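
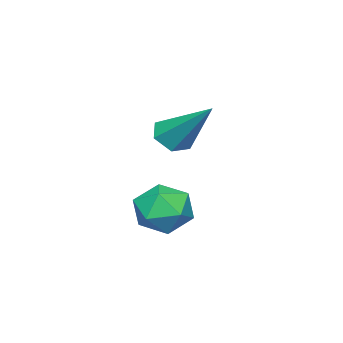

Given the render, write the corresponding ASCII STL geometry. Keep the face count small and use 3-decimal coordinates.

solid 
facet normal -0.181 -0.722 -0.668
outer loop
vertex 3.112 -0.306 0.554
vertex 2.634 -0.564 0.962
vertex 2.468 -0.094 0.499
endloop
endfacet
facet normal 0.306 0.792 -0.528
outer loop
vertex 3.112 -0.306 0.554
vertex 2.468 -0.094 0.499
vertex 3.006 0.924 2.338
endloop
endfacet
facet normal -0.180 -0.722 -0.668
outer loop
vertex 2.468 -0.094 0.499
vertex 2.634 -0.564 0.962
vertex 1.99 -0.353 0.908
endloop
endfacet
facet normal -0.612 0.754 -0.238
outer loop
vertex 2.468 -0.094 0.499
vertex 1.99 -0.353 0.908
vertex 3.006 0.924 2.338
endloop
endfacet
facet normal -0.181 -0.723 -0.667
outer loop
vertex 1.99 -0.353 0.908
vertex 2.634 -0.564 0.962
vertex 2.156 -0.822 1.371
endloop
endfacet
facet normal -0.867 0.160 0.473
outer loop
vertex 1.99 -0.353 0.908
vertex 2.156 -0.822 1.371
vertex 3.006 0.924 2.338
endloop
endfacet
facet normal -0.180 -0.723 -0.667
outer loop
vertex 2.156 -0.822 1.371
vertex 2.634 -0.564 0.962
vertex 2.8 -1.033 1.426
endloop
endfacet
facet normal -0.206 -0.395 0.895
outer loop
vertex 2.156 -0.822 1.371
vertex 2.8 -1.033 1.426
vertex 3.006 0.924 2.338
endloop
endfacet
facet normal -0.180 -0.723 -0.667
outer loop
vertex 2.8 -1.033 1.426
vertex 2.634 -0.564 0.962
vertex 3.278 -0.775 1.017
endloop
endfacet
facet normal 0.711 -0.357 0.606
outer loop
vertex 2.8 -1.033 1.426
vertex 3.278 -0.775 1.017
vertex 3.006 0.924 2.338
endloop
endfacet
facet normal -0.180 -0.723 -0.668
outer loop
vertex 3.278 -0.775 1.017
vertex 2.634 -0.564 0.962
vertex 3.112 -0.306 0.554
endloop
endfacet
facet normal 0.966 0.237 -0.106
outer loop
vertex 3.278 -0.775 1.017
vertex 3.112 -0.306 0.554
vertex 3.006 0.924 2.338
endloop
endfacet
facet normal -0.741 0.106 0.663
outer loop
vertex 2.633 -0.309 -1.433
vertex 3.197 -0.666 -0.746
vertex 3.183 0.276 -0.912
endloop
endfacet
facet normal -0.784 0.602 0.151
outer loop
vertex 2.633 -0.309 -1.433
vertex 3.183 0.276 -0.912
vertex 3.103 0.409 -1.856
endloop
endfacet
facet normal -0.838 0.268 -0.476
outer loop
vertex 2.633 -0.309 -1.433
vertex 3.103 0.409 -1.856
vertex 3.066 -0.451 -2.274
endloop
endfacet
facet normal -0.828 -0.436 -0.353
outer loop
vertex 2.633 -0.309 -1.433
vertex 3.066 -0.451 -2.274
vertex 3.124 -1.116 -1.588
endloop
endfacet
facet normal -0.768 -0.535 0.352
outer loop
vertex 2.633 -0.309 -1.433
vertex 3.124 -1.116 -1.588
vertex 3.197 -0.666 -0.746
endloop
endfacet
facet normal -0.175 0.973 0.152
outer loop
vertex 3.103 0.409 -1.856
vertex 3.183 0.276 -0.912
vertex 3.956 0.496 -1.432
endloop
endfacet
facet normal -0.104 0.171 0.980
outer loop
vertex 3.183 0.276 -0.912
vertex 3.197 -0.666 -0.746
vertex 4.014 -0.169 -0.746
endloop
endfacet
facet normal -0.148 -0.867 0.476
outer loop
vertex 3.197 -0.666 -0.746
vertex 3.124 -1.116 -1.588
vertex 3.977 -1.029 -1.164
endloop
endfacet
facet normal -0.246 -0.706 -0.664
outer loop
vertex 3.124 -1.116 -1.588
vertex 3.066 -0.451 -2.274
vertex 3.897 -0.896 -2.108
endloop
endfacet
facet normal -0.262 0.431 -0.863
outer loop
vertex 3.066 -0.451 -2.274
vertex 3.103 0.409 -1.856
vertex 3.883 0.046 -2.274
endloop
endfacet
facet normal 0.828 0.436 0.353
outer loop
vertex 4.447 -0.311 -1.587
vertex 3.956 0.496 -1.432
vertex 4.014 -0.169 -0.746
endloop
endfacet
facet normal 0.838 -0.268 0.476
outer loop
vertex 4.447 -0.311 -1.587
vertex 4.014 -0.169 -0.746
vertex 3.977 -1.029 -1.164
endloop
endfacet
facet normal 0.784 -0.602 -0.151
outer loop
vertex 4.447 -0.311 -1.587
vertex 3.977 -1.029 -1.164
vertex 3.897 -0.896 -2.108
endloop
endfacet
facet normal 0.741 -0.106 -0.663
outer loop
vertex 4.447 -0.311 -1.587
vertex 3.897 -0.896 -2.108
vertex 3.883 0.046 -2.274
endloop
endfacet
facet normal 0.768 0.535 -0.352
outer loop
vertex 4.447 -0.311 -1.587
vertex 3.883 0.046 -2.274
vertex 3.956 0.496 -1.432
endloop
endfacet
facet normal 0.246 0.706 0.664
outer loop
vertex 4.014 -0.169 -0.746
vertex 3.956 0.496 -1.432
vertex 3.183 0.276 -0.912
endloop
endfacet
facet normal 0.262 -0.431 0.863
outer loop
vertex 3.977 -1.029 -1.164
vertex 4.014 -0.169 -0.746
vertex 3.197 -0.666 -0.746
endloop
endfacet
facet normal 0.175 -0.973 -0.152
outer loop
vertex 3.897 -0.896 -2.108
vertex 3.977 -1.029 -1.164
vertex 3.124 -1.116 -1.588
endloop
endfacet
facet normal 0.104 -0.171 -0.980
outer loop
vertex 3.883 0.046 -2.274
vertex 3.897 -0.896 -2.108
vertex 3.066 -0.451 -2.274
endloop
endfacet
facet normal 0.148 0.867 -0.476
outer loop
vertex 3.956 0.496 -1.432
vertex 3.883 0.046 -2.274
vertex 3.103 0.409 -1.856
endloop
endfacet

endsolid


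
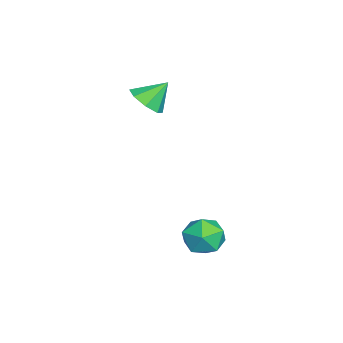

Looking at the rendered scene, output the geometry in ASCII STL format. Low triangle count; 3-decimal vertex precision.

solid 
facet normal -0.990 -0.077 0.117
outer loop
vertex 1.035 0.559 -2.877
vertex 1.167 0.024 -2.108
vertex 1.104 0.964 -2.024
endloop
endfacet
facet normal -0.817 0.544 -0.192
outer loop
vertex 1.035 0.559 -2.877
vertex 1.104 0.964 -2.024
vertex 1.538 1.353 -2.77
endloop
endfacet
facet normal -0.461 0.399 -0.793
outer loop
vertex 1.035 0.559 -2.877
vertex 1.538 1.353 -2.77
vertex 1.868 0.653 -3.314
endloop
endfacet
facet normal -0.414 -0.310 -0.856
outer loop
vertex 1.035 0.559 -2.877
vertex 1.868 0.653 -3.314
vertex 1.639 -0.169 -2.905
endloop
endfacet
facet normal -0.741 -0.604 -0.293
outer loop
vertex 1.035 0.559 -2.877
vertex 1.639 -0.169 -2.905
vertex 1.167 0.024 -2.108
endloop
endfacet
facet normal -0.376 0.893 0.247
outer loop
vertex 1.538 1.353 -2.77
vertex 1.104 0.964 -2.024
vertex 1.981 1.309 -1.935
endloop
endfacet
facet normal -0.656 -0.111 0.747
outer loop
vertex 1.104 0.964 -2.024
vertex 1.167 0.024 -2.108
vertex 1.752 0.487 -1.526
endloop
endfacet
facet normal -0.253 -0.964 0.083
outer loop
vertex 1.167 0.024 -2.108
vertex 1.639 -0.169 -2.905
vertex 2.082 -0.213 -2.07
endloop
endfacet
facet normal 0.276 -0.489 -0.828
outer loop
vertex 1.639 -0.169 -2.905
vertex 1.868 0.653 -3.314
vertex 2.516 0.176 -2.816
endloop
endfacet
facet normal 0.201 0.658 -0.725
outer loop
vertex 1.868 0.653 -3.314
vertex 1.538 1.353 -2.77
vertex 2.453 1.116 -2.732
endloop
endfacet
facet normal 0.414 0.310 0.856
outer loop
vertex 2.585 0.581 -1.963
vertex 1.981 1.309 -1.935
vertex 1.752 0.487 -1.526
endloop
endfacet
facet normal 0.461 -0.399 0.793
outer loop
vertex 2.585 0.581 -1.963
vertex 1.752 0.487 -1.526
vertex 2.082 -0.213 -2.07
endloop
endfacet
facet normal 0.817 -0.544 0.192
outer loop
vertex 2.585 0.581 -1.963
vertex 2.082 -0.213 -2.07
vertex 2.516 0.176 -2.816
endloop
endfacet
facet normal 0.990 0.077 -0.117
outer loop
vertex 2.585 0.581 -1.963
vertex 2.516 0.176 -2.816
vertex 2.453 1.116 -2.732
endloop
endfacet
facet normal 0.741 0.604 0.293
outer loop
vertex 2.585 0.581 -1.963
vertex 2.453 1.116 -2.732
vertex 1.981 1.309 -1.935
endloop
endfacet
facet normal -0.276 0.489 0.828
outer loop
vertex 1.752 0.487 -1.526
vertex 1.981 1.309 -1.935
vertex 1.104 0.964 -2.024
endloop
endfacet
facet normal -0.201 -0.658 0.725
outer loop
vertex 2.082 -0.213 -2.07
vertex 1.752 0.487 -1.526
vertex 1.167 0.024 -2.108
endloop
endfacet
facet normal 0.376 -0.893 -0.247
outer loop
vertex 2.516 0.176 -2.816
vertex 2.082 -0.213 -2.07
vertex 1.639 -0.169 -2.905
endloop
endfacet
facet normal 0.656 0.111 -0.747
outer loop
vertex 2.453 1.116 -2.732
vertex 2.516 0.176 -2.816
vertex 1.868 0.653 -3.314
endloop
endfacet
facet normal 0.253 0.964 -0.083
outer loop
vertex 1.981 1.309 -1.935
vertex 2.453 1.116 -2.732
vertex 1.538 1.353 -2.77
endloop
endfacet
facet normal 0.251 -0.646 -0.721
outer loop
vertex -1.944 -1.565 1.855
vertex -2.59 -2.081 2.093
vertex -2.505 -1.429 1.538
endloop
endfacet
facet normal 0.257 0.966 -0.041
outer loop
vertex -1.944 -1.565 1.855
vertex -2.505 -1.429 1.538
vertex -2.91 -1.259 3.007
endloop
endfacet
facet normal 0.253 -0.646 -0.720
outer loop
vertex -2.505 -1.429 1.538
vertex -2.59 -2.081 2.093
vertex -3.115 -1.676 1.545
endloop
endfacet
facet normal -0.369 0.906 -0.207
outer loop
vertex -2.505 -1.429 1.538
vertex -3.115 -1.676 1.545
vertex -2.91 -1.259 3.007
endloop
endfacet
facet normal 0.251 -0.648 -0.719
outer loop
vertex -3.115 -1.676 1.545
vertex -2.59 -2.081 2.093
vertex -3.418 -2.159 1.874
endloop
endfacet
facet normal -0.855 0.518 -0.028
outer loop
vertex -3.115 -1.676 1.545
vertex -3.418 -2.159 1.874
vertex -2.91 -1.259 3.007
endloop
endfacet
facet normal 0.251 -0.646 -0.721
outer loop
vertex -3.418 -2.159 1.874
vertex -2.59 -2.081 2.093
vertex -3.236 -2.597 2.33
endloop
endfacet
facet normal -0.920 0.026 0.392
outer loop
vertex -3.418 -2.159 1.874
vertex -3.236 -2.597 2.33
vertex -2.91 -1.259 3.007
endloop
endfacet
facet normal 0.253 -0.647 -0.720
outer loop
vertex -3.236 -2.597 2.33
vertex -2.59 -2.081 2.093
vertex -2.676 -2.732 2.648
endloop
endfacet
facet normal -0.524 -0.279 0.804
outer loop
vertex -3.236 -2.597 2.33
vertex -2.676 -2.732 2.648
vertex -2.91 -1.259 3.007
endloop
endfacet
facet normal 0.251 -0.647 -0.720
outer loop
vertex -2.676 -2.732 2.648
vertex -2.59 -2.081 2.093
vertex -2.065 -2.486 2.64
endloop
endfacet
facet normal 0.101 -0.220 0.970
outer loop
vertex -2.676 -2.732 2.648
vertex -2.065 -2.486 2.64
vertex -2.91 -1.259 3.007
endloop
endfacet
facet normal 0.252 -0.646 -0.720
outer loop
vertex -2.065 -2.486 2.64
vertex -2.59 -2.081 2.093
vertex -1.762 -2.002 2.312
endloop
endfacet
facet normal 0.588 0.168 0.791
outer loop
vertex -2.065 -2.486 2.64
vertex -1.762 -2.002 2.312
vertex -2.91 -1.259 3.007
endloop
endfacet
facet normal 0.252 -0.647 -0.719
outer loop
vertex -1.762 -2.002 2.312
vertex -2.59 -2.081 2.093
vertex -1.944 -1.565 1.855
endloop
endfacet
facet normal 0.652 0.660 0.372
outer loop
vertex -1.762 -2.002 2.312
vertex -1.944 -1.565 1.855
vertex -2.91 -1.259 3.007
endloop
endfacet

endsolid


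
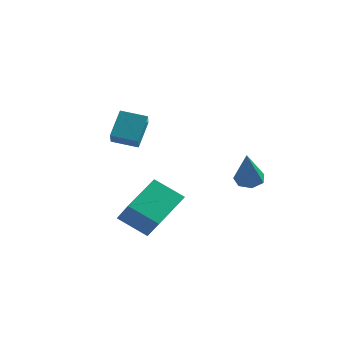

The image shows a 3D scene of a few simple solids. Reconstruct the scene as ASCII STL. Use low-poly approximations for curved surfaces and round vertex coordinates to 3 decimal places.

solid 
facet normal -0.559 0.459 -0.691
outer loop
vertex -1.532 -3.941 -2.605
vertex -1.237 -2.115 -1.632
vertex -0.192 -3.674 -3.511
endloop
endfacet
facet normal -0.141 -0.874 -0.466
outer loop
vertex 0.797 -4.485 -2.288
vertex -1.532 -3.941 -2.605
vertex -0.192 -3.674 -3.511
endloop
endfacet
facet normal -0.559 0.459 -0.691
outer loop
vertex -0.192 -3.674 -3.511
vertex -1.237 -2.115 -1.632
vertex 0.103 -1.848 -2.538
endloop
endfacet
facet normal 0.817 0.163 -0.553
outer loop
vertex 0.103 -1.848 -2.538
vertex 0.797 -4.485 -2.288
vertex -0.192 -3.674 -3.511
endloop
endfacet
facet normal -0.817 -0.163 0.553
outer loop
vertex -1.532 -3.941 -2.605
vertex -0.248 -2.926 -0.409
vertex -1.237 -2.115 -1.632
endloop
endfacet
facet normal -0.141 -0.874 -0.466
outer loop
vertex -0.543 -4.752 -1.382
vertex -1.532 -3.941 -2.605
vertex 0.797 -4.485 -2.288
endloop
endfacet
facet normal -0.817 -0.163 0.553
outer loop
vertex -0.543 -4.752 -1.382
vertex -0.248 -2.926 -0.409
vertex -1.532 -3.941 -2.605
endloop
endfacet
facet normal 0.141 0.874 0.466
outer loop
vertex -1.237 -2.115 -1.632
vertex -0.248 -2.926 -0.409
vertex 0.103 -1.848 -2.538
endloop
endfacet
facet normal 0.817 0.163 -0.553
outer loop
vertex 1.092 -2.659 -1.315
vertex 0.797 -4.485 -2.288
vertex 0.103 -1.848 -2.538
endloop
endfacet
facet normal 0.141 0.874 0.466
outer loop
vertex 0.103 -1.848 -2.538
vertex -0.248 -2.926 -0.409
vertex 1.092 -2.659 -1.315
endloop
endfacet
facet normal 0.559 -0.459 0.691
outer loop
vertex 1.092 -2.659 -1.315
vertex -0.543 -4.752 -1.382
vertex 0.797 -4.485 -2.288
endloop
endfacet
facet normal 0.559 -0.459 0.691
outer loop
vertex -0.248 -2.926 -0.409
vertex -0.543 -4.752 -1.382
vertex 1.092 -2.659 -1.315
endloop
endfacet
facet normal -0.929 -0.297 0.222
outer loop
vertex -2.527 -1.771 2.952
vertex -2.975 -0.902 2.239
vertex -2.504 -2.734 1.763
endloop
endfacet
facet normal 0.370 -0.718 0.589
outer loop
vertex -1.325 -2.358 1.481
vertex -2.527 -1.771 2.952
vertex -2.504 -2.734 1.763
endloop
endfacet
facet normal -0.929 -0.297 0.222
outer loop
vertex -2.504 -2.734 1.763
vertex -2.975 -0.902 2.239
vertex -2.952 -1.865 1.05
endloop
endfacet
facet normal 0.015 -0.630 -0.777
outer loop
vertex -2.952 -1.865 1.05
vertex -1.325 -2.358 1.481
vertex -2.504 -2.734 1.763
endloop
endfacet
facet normal -0.015 0.630 0.777
outer loop
vertex -2.527 -1.771 2.952
vertex -1.796 -0.526 1.957
vertex -2.975 -0.902 2.239
endloop
endfacet
facet normal 0.370 -0.718 0.589
outer loop
vertex -1.348 -1.395 2.67
vertex -2.527 -1.771 2.952
vertex -1.325 -2.358 1.481
endloop
endfacet
facet normal -0.015 0.630 0.777
outer loop
vertex -1.348 -1.395 2.67
vertex -1.796 -0.526 1.957
vertex -2.527 -1.771 2.952
endloop
endfacet
facet normal -0.370 0.718 -0.589
outer loop
vertex -2.975 -0.902 2.239
vertex -1.796 -0.526 1.957
vertex -2.952 -1.865 1.05
endloop
endfacet
facet normal 0.015 -0.630 -0.777
outer loop
vertex -1.773 -1.489 0.768
vertex -1.325 -2.358 1.481
vertex -2.952 -1.865 1.05
endloop
endfacet
facet normal -0.370 0.718 -0.589
outer loop
vertex -2.952 -1.865 1.05
vertex -1.796 -0.526 1.957
vertex -1.773 -1.489 0.768
endloop
endfacet
facet normal 0.929 0.297 -0.222
outer loop
vertex -1.773 -1.489 0.768
vertex -1.348 -1.395 2.67
vertex -1.325 -2.358 1.481
endloop
endfacet
facet normal 0.929 0.297 -0.222
outer loop
vertex -1.796 -0.526 1.957
vertex -1.348 -1.395 2.67
vertex -1.773 -1.489 0.768
endloop
endfacet
facet normal -0.161 0.493 -0.855
outer loop
vertex 2.701 1.958 -1.81
vertex 1.997 1.982 -1.664
vertex 2.508 2.456 -1.487
endloop
endfacet
facet normal 0.944 0.191 0.269
outer loop
vertex 2.701 1.958 -1.81
vertex 2.508 2.456 -1.487
vertex 2.343 0.918 0.184
endloop
endfacet
facet normal -0.161 0.493 -0.855
outer loop
vertex 2.508 2.456 -1.487
vertex 1.997 1.982 -1.664
vertex 1.93 2.597 -1.297
endloop
endfacet
facet normal 0.375 0.663 0.648
outer loop
vertex 2.508 2.456 -1.487
vertex 1.93 2.597 -1.297
vertex 2.343 0.918 0.184
endloop
endfacet
facet normal -0.160 0.493 -0.855
outer loop
vertex 1.93 2.597 -1.297
vertex 1.997 1.982 -1.664
vertex 1.402 2.275 -1.384
endloop
endfacet
facet normal -0.442 0.530 0.724
outer loop
vertex 1.93 2.597 -1.297
vertex 1.402 2.275 -1.384
vertex 2.343 0.918 0.184
endloop
endfacet
facet normal -0.161 0.491 -0.856
outer loop
vertex 1.402 2.275 -1.384
vertex 1.997 1.982 -1.664
vertex 1.322 1.731 -1.681
endloop
endfacet
facet normal -0.891 -0.109 0.440
outer loop
vertex 1.402 2.275 -1.384
vertex 1.322 1.731 -1.681
vertex 2.343 0.918 0.184
endloop
endfacet
facet normal -0.161 0.492 -0.855
outer loop
vertex 1.322 1.731 -1.681
vertex 1.997 1.982 -1.664
vertex 1.75 1.376 -1.966
endloop
endfacet
facet normal -0.634 -0.773 0.010
outer loop
vertex 1.322 1.731 -1.681
vertex 1.75 1.376 -1.966
vertex 2.343 0.918 0.184
endloop
endfacet
facet normal -0.160 0.492 -0.856
outer loop
vertex 1.75 1.376 -1.966
vertex 1.997 1.982 -1.664
vertex 2.364 1.477 -2.023
endloop
endfacet
facet normal 0.136 -0.961 -0.242
outer loop
vertex 1.75 1.376 -1.966
vertex 2.364 1.477 -2.023
vertex 2.343 0.918 0.184
endloop
endfacet
facet normal -0.161 0.492 -0.856
outer loop
vertex 2.364 1.477 -2.023
vertex 1.997 1.982 -1.664
vertex 2.701 1.958 -1.81
endloop
endfacet
facet normal 0.838 -0.531 -0.127
outer loop
vertex 2.364 1.477 -2.023
vertex 2.701 1.958 -1.81
vertex 2.343 0.918 0.184
endloop
endfacet

endsolid


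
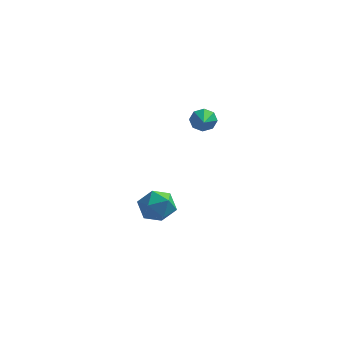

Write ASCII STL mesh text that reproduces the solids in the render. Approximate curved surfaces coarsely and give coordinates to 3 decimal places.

solid 
facet normal -0.177 0.897 -0.405
outer loop
vertex 2.142 -1.669 3.158
vertex 1.644 -1.552 3.635
vertex 2.333 -1.432 3.599
endloop
endfacet
facet normal 0.901 -0.395 -0.178
outer loop
vertex 2.142 -1.669 3.158
vertex 2.333 -1.432 3.599
vertex 1.876 -2.728 4.165
endloop
endfacet
facet normal -0.177 0.898 -0.403
outer loop
vertex 2.333 -1.432 3.599
vertex 1.644 -1.552 3.635
vertex 2.12 -1.266 4.062
endloop
endfacet
facet normal 0.886 -0.116 0.449
outer loop
vertex 2.333 -1.432 3.599
vertex 2.12 -1.266 4.062
vertex 1.876 -2.728 4.165
endloop
endfacet
facet normal -0.177 0.897 -0.404
outer loop
vertex 2.12 -1.266 4.062
vertex 1.644 -1.552 3.635
vertex 1.628 -1.267 4.275
endloop
endfacet
facet normal 0.397 -0.002 0.918
outer loop
vertex 2.12 -1.266 4.062
vertex 1.628 -1.267 4.275
vertex 1.876 -2.728 4.165
endloop
endfacet
facet normal -0.179 0.897 -0.404
outer loop
vertex 1.628 -1.267 4.275
vertex 1.644 -1.552 3.635
vertex 1.146 -1.436 4.113
endloop
endfacet
facet normal -0.279 -0.119 0.953
outer loop
vertex 1.628 -1.267 4.275
vertex 1.146 -1.436 4.113
vertex 1.876 -2.728 4.165
endloop
endfacet
facet normal -0.178 0.898 -0.403
outer loop
vertex 1.146 -1.436 4.113
vertex 1.644 -1.552 3.635
vertex 0.955 -1.672 3.672
endloop
endfacet
facet normal -0.744 -0.399 0.536
outer loop
vertex 1.146 -1.436 4.113
vertex 0.955 -1.672 3.672
vertex 1.876 -2.728 4.165
endloop
endfacet
facet normal -0.178 0.897 -0.404
outer loop
vertex 0.955 -1.672 3.672
vertex 1.644 -1.552 3.635
vertex 1.168 -1.838 3.209
endloop
endfacet
facet normal -0.729 -0.679 -0.092
outer loop
vertex 0.955 -1.672 3.672
vertex 1.168 -1.838 3.209
vertex 1.876 -2.728 4.165
endloop
endfacet
facet normal -0.177 0.897 -0.405
outer loop
vertex 1.168 -1.838 3.209
vertex 1.644 -1.552 3.635
vertex 1.66 -1.837 2.996
endloop
endfacet
facet normal -0.241 -0.793 -0.560
outer loop
vertex 1.168 -1.838 3.209
vertex 1.66 -1.837 2.996
vertex 1.876 -2.728 4.165
endloop
endfacet
facet normal -0.177 0.897 -0.405
outer loop
vertex 1.66 -1.837 2.996
vertex 1.644 -1.552 3.635
vertex 2.142 -1.669 3.158
endloop
endfacet
facet normal 0.435 -0.675 -0.595
outer loop
vertex 1.66 -1.837 2.996
vertex 2.142 -1.669 3.158
vertex 1.876 -2.728 4.165
endloop
endfacet
facet normal 0.377 0.216 0.901
outer loop
vertex -0.205 -0.656 -2.59
vertex -1.008 -1.227 -2.117
vertex -0.072 -1.723 -2.39
endloop
endfacet
facet normal 0.893 0.188 0.409
outer loop
vertex -0.205 -0.656 -2.59
vertex -0.072 -1.723 -2.39
vertex 0.272 -1.297 -3.337
endloop
endfacet
facet normal 0.740 0.665 -0.098
outer loop
vertex -0.205 -0.656 -2.59
vertex 0.272 -1.297 -3.337
vertex -0.452 -0.538 -3.649
endloop
endfacet
facet normal 0.130 0.988 0.080
outer loop
vertex -0.205 -0.656 -2.59
vertex -0.452 -0.538 -3.649
vertex -1.242 -0.495 -2.895
endloop
endfacet
facet normal -0.095 0.711 0.697
outer loop
vertex -0.205 -0.656 -2.59
vertex -1.242 -0.495 -2.895
vertex -1.008 -1.227 -2.117
endloop
endfacet
facet normal 0.880 -0.462 0.112
outer loop
vertex 0.272 -1.297 -3.337
vertex -0.072 -1.723 -2.39
vertex -0.238 -2.265 -3.325
endloop
endfacet
facet normal 0.045 -0.415 0.909
outer loop
vertex -0.072 -1.723 -2.39
vertex -1.008 -1.227 -2.117
vertex -1.028 -2.222 -2.571
endloop
endfacet
facet normal -0.718 0.386 0.579
outer loop
vertex -1.008 -1.227 -2.117
vertex -1.242 -0.495 -2.895
vertex -1.752 -1.463 -2.883
endloop
endfacet
facet normal -0.356 0.835 -0.421
outer loop
vertex -1.242 -0.495 -2.895
vertex -0.452 -0.538 -3.649
vertex -1.408 -1.037 -3.83
endloop
endfacet
facet normal 0.632 0.311 -0.710
outer loop
vertex -0.452 -0.538 -3.649
vertex 0.272 -1.297 -3.337
vertex -0.472 -1.533 -4.103
endloop
endfacet
facet normal -0.130 -0.988 -0.080
outer loop
vertex -1.275 -2.104 -3.63
vertex -0.238 -2.265 -3.325
vertex -1.028 -2.222 -2.571
endloop
endfacet
facet normal -0.740 -0.665 0.098
outer loop
vertex -1.275 -2.104 -3.63
vertex -1.028 -2.222 -2.571
vertex -1.752 -1.463 -2.883
endloop
endfacet
facet normal -0.893 -0.188 -0.409
outer loop
vertex -1.275 -2.104 -3.63
vertex -1.752 -1.463 -2.883
vertex -1.408 -1.037 -3.83
endloop
endfacet
facet normal -0.377 -0.216 -0.901
outer loop
vertex -1.275 -2.104 -3.63
vertex -1.408 -1.037 -3.83
vertex -0.472 -1.533 -4.103
endloop
endfacet
facet normal 0.095 -0.711 -0.697
outer loop
vertex -1.275 -2.104 -3.63
vertex -0.472 -1.533 -4.103
vertex -0.238 -2.265 -3.325
endloop
endfacet
facet normal 0.356 -0.835 0.421
outer loop
vertex -1.028 -2.222 -2.571
vertex -0.238 -2.265 -3.325
vertex -0.072 -1.723 -2.39
endloop
endfacet
facet normal -0.632 -0.311 0.710
outer loop
vertex -1.752 -1.463 -2.883
vertex -1.028 -2.222 -2.571
vertex -1.008 -1.227 -2.117
endloop
endfacet
facet normal -0.880 0.462 -0.112
outer loop
vertex -1.408 -1.037 -3.83
vertex -1.752 -1.463 -2.883
vertex -1.242 -0.495 -2.895
endloop
endfacet
facet normal -0.045 0.415 -0.909
outer loop
vertex -0.472 -1.533 -4.103
vertex -1.408 -1.037 -3.83
vertex -0.452 -0.538 -3.649
endloop
endfacet
facet normal 0.718 -0.386 -0.579
outer loop
vertex -0.238 -2.265 -3.325
vertex -0.472 -1.533 -4.103
vertex 0.272 -1.297 -3.337
endloop
endfacet

endsolid


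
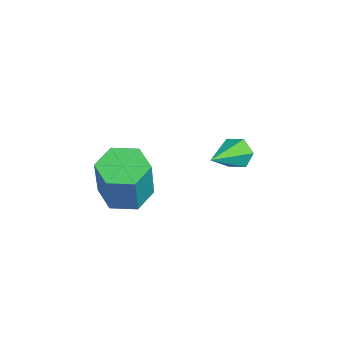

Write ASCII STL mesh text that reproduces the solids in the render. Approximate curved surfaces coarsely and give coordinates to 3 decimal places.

solid 
facet normal -0.653 0.627 -0.424
outer loop
vertex -0.303 3.651 1.615
vertex -0.833 3.388 2.042
vertex -0.433 3.956 2.266
endloop
endfacet
facet normal 0.900 0.434 -0.024
outer loop
vertex -0.303 3.651 1.615
vertex -0.433 3.956 2.266
vertex 0.453 2.152 2.878
endloop
endfacet
facet normal -0.653 0.627 -0.425
outer loop
vertex -0.433 3.956 2.266
vertex -0.833 3.388 2.042
vertex -0.964 3.692 2.692
endloop
endfacet
facet normal 0.402 0.465 0.789
outer loop
vertex -0.433 3.956 2.266
vertex -0.964 3.692 2.692
vertex 0.453 2.152 2.878
endloop
endfacet
facet normal -0.653 0.627 -0.425
outer loop
vertex -0.964 3.692 2.692
vertex -0.833 3.388 2.042
vertex -1.364 3.124 2.468
endloop
endfacet
facet normal -0.298 -0.161 0.941
outer loop
vertex -0.964 3.692 2.692
vertex -1.364 3.124 2.468
vertex 0.453 2.152 2.878
endloop
endfacet
facet normal -0.653 0.627 -0.425
outer loop
vertex -1.364 3.124 2.468
vertex -0.833 3.388 2.042
vertex -1.233 2.82 1.818
endloop
endfacet
facet normal -0.501 -0.818 0.282
outer loop
vertex -1.364 3.124 2.468
vertex -1.233 2.82 1.818
vertex 0.453 2.152 2.878
endloop
endfacet
facet normal -0.653 0.627 -0.424
outer loop
vertex -1.233 2.82 1.818
vertex -0.833 3.388 2.042
vertex -0.703 3.083 1.391
endloop
endfacet
facet normal -0.004 -0.849 -0.528
outer loop
vertex -1.233 2.82 1.818
vertex -0.703 3.083 1.391
vertex 0.453 2.152 2.878
endloop
endfacet
facet normal -0.653 0.627 -0.424
outer loop
vertex -0.703 3.083 1.391
vertex -0.833 3.388 2.042
vertex -0.303 3.651 1.615
endloop
endfacet
facet normal 0.697 -0.222 -0.681
outer loop
vertex -0.703 3.083 1.391
vertex -0.303 3.651 1.615
vertex 0.453 2.152 2.878
endloop
endfacet
facet normal -0.294 0.086 -0.952
outer loop
vertex 1.411 -0.688 1.308
vertex 0.46 -0.979 1.576
vertex 0.715 0.018 1.587
endloop
endfacet
facet normal 0.676 0.723 -0.144
outer loop
vertex 1.411 -0.688 1.308
vertex 0.715 0.018 1.587
vertex 2.032 -0.869 3.316
endloop
endfacet
facet normal 0.676 0.723 -0.144
outer loop
vertex 2.032 -0.869 3.316
vertex 0.715 0.018 1.587
vertex 1.336 -0.163 3.595
endloop
endfacet
facet normal 0.294 -0.086 0.952
outer loop
vertex 2.032 -0.869 3.316
vertex 1.336 -0.163 3.595
vertex 1.08 -1.161 3.584
endloop
endfacet
facet normal -0.294 0.086 -0.952
outer loop
vertex 0.715 0.018 1.587
vertex 0.46 -0.979 1.576
vertex -0.236 -0.273 1.855
endloop
endfacet
facet normal -0.247 0.955 0.162
outer loop
vertex 0.715 0.018 1.587
vertex -0.236 -0.273 1.855
vertex 1.336 -0.163 3.595
endloop
endfacet
facet normal -0.247 0.955 0.162
outer loop
vertex 1.336 -0.163 3.595
vertex -0.236 -0.273 1.855
vertex 0.385 -0.454 3.863
endloop
endfacet
facet normal 0.295 -0.086 0.952
outer loop
vertex 1.336 -0.163 3.595
vertex 0.385 -0.454 3.863
vertex 1.08 -1.161 3.584
endloop
endfacet
facet normal -0.294 0.086 -0.952
outer loop
vertex -0.236 -0.273 1.855
vertex 0.46 -0.979 1.576
vertex -0.492 -1.271 1.844
endloop
endfacet
facet normal -0.923 0.233 0.306
outer loop
vertex -0.236 -0.273 1.855
vertex -0.492 -1.271 1.844
vertex 0.385 -0.454 3.863
endloop
endfacet
facet normal -0.923 0.233 0.306
outer loop
vertex 0.385 -0.454 3.863
vertex -0.492 -1.271 1.844
vertex 0.129 -1.452 3.852
endloop
endfacet
facet normal 0.295 -0.086 0.952
outer loop
vertex 0.385 -0.454 3.863
vertex 0.129 -1.452 3.852
vertex 1.08 -1.161 3.584
endloop
endfacet
facet normal -0.294 0.086 -0.952
outer loop
vertex -0.492 -1.271 1.844
vertex 0.46 -0.979 1.576
vertex 0.204 -1.977 1.565
endloop
endfacet
facet normal -0.676 -0.723 0.144
outer loop
vertex -0.492 -1.271 1.844
vertex 0.204 -1.977 1.565
vertex 0.129 -1.452 3.852
endloop
endfacet
facet normal -0.676 -0.723 0.144
outer loop
vertex 0.129 -1.452 3.852
vertex 0.204 -1.977 1.565
vertex 0.825 -2.158 3.573
endloop
endfacet
facet normal 0.294 -0.086 0.952
outer loop
vertex 0.129 -1.452 3.852
vertex 0.825 -2.158 3.573
vertex 1.08 -1.161 3.584
endloop
endfacet
facet normal -0.295 0.086 -0.952
outer loop
vertex 0.204 -1.977 1.565
vertex 0.46 -0.979 1.576
vertex 1.155 -1.686 1.297
endloop
endfacet
facet normal 0.247 -0.955 -0.162
outer loop
vertex 0.204 -1.977 1.565
vertex 1.155 -1.686 1.297
vertex 0.825 -2.158 3.573
endloop
endfacet
facet normal 0.247 -0.955 -0.162
outer loop
vertex 0.825 -2.158 3.573
vertex 1.155 -1.686 1.297
vertex 1.776 -1.867 3.305
endloop
endfacet
facet normal 0.294 -0.086 0.952
outer loop
vertex 0.825 -2.158 3.573
vertex 1.776 -1.867 3.305
vertex 1.08 -1.161 3.584
endloop
endfacet
facet normal -0.295 0.086 -0.952
outer loop
vertex 1.155 -1.686 1.297
vertex 0.46 -0.979 1.576
vertex 1.411 -0.688 1.308
endloop
endfacet
facet normal 0.923 -0.233 -0.306
outer loop
vertex 1.155 -1.686 1.297
vertex 1.411 -0.688 1.308
vertex 1.776 -1.867 3.305
endloop
endfacet
facet normal 0.923 -0.233 -0.306
outer loop
vertex 1.776 -1.867 3.305
vertex 1.411 -0.688 1.308
vertex 2.032 -0.869 3.316
endloop
endfacet
facet normal 0.294 -0.086 0.952
outer loop
vertex 1.776 -1.867 3.305
vertex 2.032 -0.869 3.316
vertex 1.08 -1.161 3.584
endloop
endfacet

endsolid


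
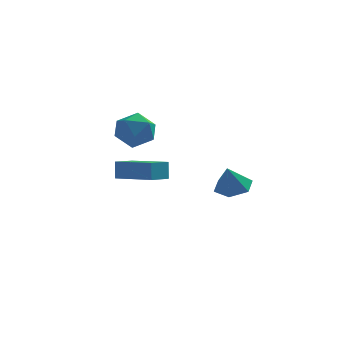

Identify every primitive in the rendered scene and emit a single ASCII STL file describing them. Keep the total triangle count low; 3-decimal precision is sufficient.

solid 
facet normal 0.305 0.813 0.497
outer loop
vertex -2.511 4.406 1.838
vertex -2.293 3.794 2.705
vertex -1.529 3.965 1.957
endloop
endfacet
facet normal 0.422 0.884 -0.203
outer loop
vertex -2.511 4.406 1.838
vertex -1.529 3.965 1.957
vertex -2.006 3.969 0.985
endloop
endfacet
facet normal -0.205 0.817 -0.540
outer loop
vertex -2.511 4.406 1.838
vertex -2.006 3.969 0.985
vertex -3.066 3.8 1.132
endloop
endfacet
facet normal -0.709 0.704 -0.047
outer loop
vertex -2.511 4.406 1.838
vertex -3.066 3.8 1.132
vertex -3.243 3.692 2.195
endloop
endfacet
facet normal -0.394 0.701 0.594
outer loop
vertex -2.511 4.406 1.838
vertex -3.243 3.692 2.195
vertex -2.293 3.794 2.705
endloop
endfacet
facet normal 0.843 0.347 -0.412
outer loop
vertex -2.006 3.969 0.985
vertex -1.529 3.965 1.957
vertex -1.477 3.088 1.325
endloop
endfacet
facet normal 0.653 0.232 0.720
outer loop
vertex -1.529 3.965 1.957
vertex -2.293 3.794 2.705
vertex -1.654 2.98 2.388
endloop
endfacet
facet normal -0.477 0.052 0.877
outer loop
vertex -2.293 3.794 2.705
vertex -3.243 3.692 2.195
vertex -2.714 2.811 2.535
endloop
endfacet
facet normal -0.986 0.056 -0.158
outer loop
vertex -3.243 3.692 2.195
vertex -3.066 3.8 1.132
vertex -3.191 2.815 1.563
endloop
endfacet
facet normal -0.171 0.238 -0.956
outer loop
vertex -3.066 3.8 1.132
vertex -2.006 3.969 0.985
vertex -2.427 2.986 0.815
endloop
endfacet
facet normal 0.709 -0.704 0.047
outer loop
vertex -2.209 2.374 1.682
vertex -1.477 3.088 1.325
vertex -1.654 2.98 2.388
endloop
endfacet
facet normal 0.205 -0.817 0.540
outer loop
vertex -2.209 2.374 1.682
vertex -1.654 2.98 2.388
vertex -2.714 2.811 2.535
endloop
endfacet
facet normal -0.422 -0.884 0.203
outer loop
vertex -2.209 2.374 1.682
vertex -2.714 2.811 2.535
vertex -3.191 2.815 1.563
endloop
endfacet
facet normal -0.305 -0.813 -0.497
outer loop
vertex -2.209 2.374 1.682
vertex -3.191 2.815 1.563
vertex -2.427 2.986 0.815
endloop
endfacet
facet normal 0.394 -0.701 -0.594
outer loop
vertex -2.209 2.374 1.682
vertex -2.427 2.986 0.815
vertex -1.477 3.088 1.325
endloop
endfacet
facet normal 0.986 -0.056 0.158
outer loop
vertex -1.654 2.98 2.388
vertex -1.477 3.088 1.325
vertex -1.529 3.965 1.957
endloop
endfacet
facet normal 0.171 -0.238 0.956
outer loop
vertex -2.714 2.811 2.535
vertex -1.654 2.98 2.388
vertex -2.293 3.794 2.705
endloop
endfacet
facet normal -0.843 -0.347 0.412
outer loop
vertex -3.191 2.815 1.563
vertex -2.714 2.811 2.535
vertex -3.243 3.692 2.195
endloop
endfacet
facet normal -0.653 -0.232 -0.720
outer loop
vertex -2.427 2.986 0.815
vertex -3.191 2.815 1.563
vertex -3.066 3.8 1.132
endloop
endfacet
facet normal 0.477 -0.052 -0.877
outer loop
vertex -1.477 3.088 1.325
vertex -2.427 2.986 0.815
vertex -2.006 3.969 0.985
endloop
endfacet
facet normal -0.823 0.535 -0.193
outer loop
vertex -2.421 -1.492 1.517
vertex -1.832 -0.659 1.313
vertex -2.376 -1.738 0.643
endloop
endfacet
facet normal -0.566 -0.801 0.196
outer loop
vertex -0.648 -2.861 1.047
vertex -2.421 -1.492 1.517
vertex -2.376 -1.738 0.643
endloop
endfacet
facet normal -0.823 0.535 -0.193
outer loop
vertex -2.376 -1.738 0.643
vertex -1.832 -0.659 1.313
vertex -1.787 -0.906 0.438
endloop
endfacet
facet normal 0.049 -0.271 -0.961
outer loop
vertex -1.787 -0.906 0.438
vertex -0.648 -2.861 1.047
vertex -2.376 -1.738 0.643
endloop
endfacet
facet normal -0.049 0.270 0.962
outer loop
vertex -2.421 -1.492 1.517
vertex -0.104 -1.782 1.717
vertex -1.832 -0.659 1.313
endloop
endfacet
facet normal -0.566 -0.801 0.197
outer loop
vertex -0.693 -2.614 1.922
vertex -2.421 -1.492 1.517
vertex -0.648 -2.861 1.047
endloop
endfacet
facet normal -0.049 0.272 0.961
outer loop
vertex -0.693 -2.614 1.922
vertex -0.104 -1.782 1.717
vertex -2.421 -1.492 1.517
endloop
endfacet
facet normal 0.566 0.800 -0.197
outer loop
vertex -1.832 -0.659 1.313
vertex -0.104 -1.782 1.717
vertex -1.787 -0.906 0.438
endloop
endfacet
facet normal 0.050 -0.271 -0.961
outer loop
vertex -0.059 -2.028 0.843
vertex -0.648 -2.861 1.047
vertex -1.787 -0.906 0.438
endloop
endfacet
facet normal 0.566 0.801 -0.196
outer loop
vertex -1.787 -0.906 0.438
vertex -0.104 -1.782 1.717
vertex -0.059 -2.028 0.843
endloop
endfacet
facet normal 0.823 -0.534 0.193
outer loop
vertex -0.059 -2.028 0.843
vertex -0.693 -2.614 1.922
vertex -0.648 -2.861 1.047
endloop
endfacet
facet normal 0.823 -0.535 0.193
outer loop
vertex -0.104 -1.782 1.717
vertex -0.693 -2.614 1.922
vertex -0.059 -2.028 0.843
endloop
endfacet
facet normal 0.158 0.384 -0.910
outer loop
vertex 2.961 3.167 -1.015
vertex 2.13 2.877 -1.282
vertex 2.228 3.713 -0.912
endloop
endfacet
facet normal 0.427 0.423 0.799
outer loop
vertex 2.961 3.167 -1.015
vertex 2.228 3.713 -0.912
vertex 1.91 2.343 -0.018
endloop
endfacet
facet normal 0.159 0.384 -0.910
outer loop
vertex 2.228 3.713 -0.912
vertex 2.13 2.877 -1.282
vertex 1.397 3.423 -1.18
endloop
endfacet
facet normal -0.425 0.562 0.710
outer loop
vertex 2.228 3.713 -0.912
vertex 1.397 3.423 -1.18
vertex 1.91 2.343 -0.018
endloop
endfacet
facet normal 0.159 0.384 -0.910
outer loop
vertex 1.397 3.423 -1.18
vertex 2.13 2.877 -1.282
vertex 1.299 2.586 -1.55
endloop
endfacet
facet normal -0.930 -0.051 0.363
outer loop
vertex 1.397 3.423 -1.18
vertex 1.299 2.586 -1.55
vertex 1.91 2.343 -0.018
endloop
endfacet
facet normal 0.159 0.384 -0.910
outer loop
vertex 1.299 2.586 -1.55
vertex 2.13 2.877 -1.282
vertex 2.032 2.04 -1.652
endloop
endfacet
facet normal -0.585 -0.804 0.106
outer loop
vertex 1.299 2.586 -1.55
vertex 2.032 2.04 -1.652
vertex 1.91 2.343 -0.018
endloop
endfacet
facet normal 0.158 0.384 -0.910
outer loop
vertex 2.032 2.04 -1.652
vertex 2.13 2.877 -1.282
vertex 2.863 2.33 -1.385
endloop
endfacet
facet normal 0.267 -0.944 0.195
outer loop
vertex 2.032 2.04 -1.652
vertex 2.863 2.33 -1.385
vertex 1.91 2.343 -0.018
endloop
endfacet
facet normal 0.158 0.384 -0.910
outer loop
vertex 2.863 2.33 -1.385
vertex 2.13 2.877 -1.282
vertex 2.961 3.167 -1.015
endloop
endfacet
facet normal 0.773 -0.330 0.542
outer loop
vertex 2.863 2.33 -1.385
vertex 2.961 3.167 -1.015
vertex 1.91 2.343 -0.018
endloop
endfacet

endsolid


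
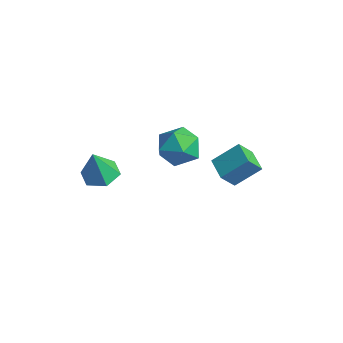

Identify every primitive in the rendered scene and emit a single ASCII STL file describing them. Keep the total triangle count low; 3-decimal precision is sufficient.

solid 
facet normal 0.002 0.911 0.412
outer loop
vertex -1.406 3.193 -3.051
vertex -1.981 2.816 -2.215
vertex -0.899 2.798 -2.18
endloop
endfacet
facet normal 0.590 0.807 0.022
outer loop
vertex -1.406 3.193 -3.051
vertex -0.899 2.798 -2.18
vertex -0.536 2.56 -3.173
endloop
endfacet
facet normal 0.388 0.658 -0.645
outer loop
vertex -1.406 3.193 -3.051
vertex -0.536 2.56 -3.173
vertex -1.394 2.431 -3.821
endloop
endfacet
facet normal -0.324 0.670 -0.668
outer loop
vertex -1.406 3.193 -3.051
vertex -1.394 2.431 -3.821
vertex -2.287 2.589 -3.229
endloop
endfacet
facet normal -0.563 0.826 -0.015
outer loop
vertex -1.406 3.193 -3.051
vertex -2.287 2.589 -3.229
vertex -1.981 2.816 -2.215
endloop
endfacet
facet normal 0.930 0.236 0.283
outer loop
vertex -0.536 2.56 -3.173
vertex -0.899 2.798 -2.18
vertex -0.573 1.791 -2.411
endloop
endfacet
facet normal -0.023 0.404 0.914
outer loop
vertex -0.899 2.798 -2.18
vertex -1.981 2.816 -2.215
vertex -1.466 1.949 -1.819
endloop
endfacet
facet normal -0.938 0.266 0.223
outer loop
vertex -1.981 2.816 -2.215
vertex -2.287 2.589 -3.229
vertex -2.324 1.82 -2.467
endloop
endfacet
facet normal -0.551 0.013 -0.834
outer loop
vertex -2.287 2.589 -3.229
vertex -1.394 2.431 -3.821
vertex -1.961 1.582 -3.46
endloop
endfacet
facet normal 0.603 -0.006 -0.798
outer loop
vertex -1.394 2.431 -3.821
vertex -0.536 2.56 -3.173
vertex -0.879 1.564 -3.425
endloop
endfacet
facet normal 0.324 -0.670 0.668
outer loop
vertex -1.454 1.187 -2.589
vertex -0.573 1.791 -2.411
vertex -1.466 1.949 -1.819
endloop
endfacet
facet normal -0.388 -0.658 0.645
outer loop
vertex -1.454 1.187 -2.589
vertex -1.466 1.949 -1.819
vertex -2.324 1.82 -2.467
endloop
endfacet
facet normal -0.590 -0.807 -0.022
outer loop
vertex -1.454 1.187 -2.589
vertex -2.324 1.82 -2.467
vertex -1.961 1.582 -3.46
endloop
endfacet
facet normal -0.002 -0.911 -0.412
outer loop
vertex -1.454 1.187 -2.589
vertex -1.961 1.582 -3.46
vertex -0.879 1.564 -3.425
endloop
endfacet
facet normal 0.563 -0.826 0.015
outer loop
vertex -1.454 1.187 -2.589
vertex -0.879 1.564 -3.425
vertex -0.573 1.791 -2.411
endloop
endfacet
facet normal 0.551 -0.013 0.834
outer loop
vertex -1.466 1.949 -1.819
vertex -0.573 1.791 -2.411
vertex -0.899 2.798 -2.18
endloop
endfacet
facet normal -0.603 0.006 0.798
outer loop
vertex -2.324 1.82 -2.467
vertex -1.466 1.949 -1.819
vertex -1.981 2.816 -2.215
endloop
endfacet
facet normal -0.930 -0.236 -0.283
outer loop
vertex -1.961 1.582 -3.46
vertex -2.324 1.82 -2.467
vertex -2.287 2.589 -3.229
endloop
endfacet
facet normal 0.023 -0.404 -0.914
outer loop
vertex -0.879 1.564 -3.425
vertex -1.961 1.582 -3.46
vertex -1.394 2.431 -3.821
endloop
endfacet
facet normal 0.938 -0.266 -0.223
outer loop
vertex -0.573 1.791 -2.411
vertex -0.879 1.564 -3.425
vertex -0.536 2.56 -3.173
endloop
endfacet
facet normal -0.942 0.283 0.183
outer loop
vertex 2.875 0.622 0.024
vertex 3.333 1.603 0.864
vertex 2.919 1.28 -0.768
endloop
endfacet
facet normal -0.334 -0.716 -0.613
outer loop
vertex 3.927 0.977 -0.964
vertex 2.875 0.622 0.024
vertex 2.919 1.28 -0.768
endloop
endfacet
facet normal -0.942 0.283 0.183
outer loop
vertex 2.919 1.28 -0.768
vertex 3.333 1.603 0.864
vertex 3.377 2.261 0.072
endloop
endfacet
facet normal 0.042 0.638 -0.769
outer loop
vertex 3.377 2.261 0.072
vertex 3.927 0.977 -0.964
vertex 2.919 1.28 -0.768
endloop
endfacet
facet normal -0.042 -0.638 0.769
outer loop
vertex 2.875 0.622 0.024
vertex 4.341 1.3 0.668
vertex 3.333 1.603 0.864
endloop
endfacet
facet normal -0.334 -0.716 -0.613
outer loop
vertex 3.883 0.319 -0.172
vertex 2.875 0.622 0.024
vertex 3.927 0.977 -0.964
endloop
endfacet
facet normal -0.042 -0.638 0.769
outer loop
vertex 3.883 0.319 -0.172
vertex 4.341 1.3 0.668
vertex 2.875 0.622 0.024
endloop
endfacet
facet normal 0.334 0.716 0.613
outer loop
vertex 3.333 1.603 0.864
vertex 4.341 1.3 0.668
vertex 3.377 2.261 0.072
endloop
endfacet
facet normal 0.042 0.638 -0.769
outer loop
vertex 4.385 1.958 -0.124
vertex 3.927 0.977 -0.964
vertex 3.377 2.261 0.072
endloop
endfacet
facet normal 0.334 0.716 0.613
outer loop
vertex 3.377 2.261 0.072
vertex 4.341 1.3 0.668
vertex 4.385 1.958 -0.124
endloop
endfacet
facet normal 0.942 -0.283 -0.183
outer loop
vertex 4.385 1.958 -0.124
vertex 3.883 0.319 -0.172
vertex 3.927 0.977 -0.964
endloop
endfacet
facet normal 0.942 -0.283 -0.183
outer loop
vertex 4.341 1.3 0.668
vertex 3.883 0.319 -0.172
vertex 4.385 1.958 -0.124
endloop
endfacet
facet normal -0.057 0.269 -0.961
outer loop
vertex -0.421 -2.122 -2.503
vertex -1.225 -1.871 -2.385
vertex -0.586 -1.322 -2.269
endloop
endfacet
facet normal 0.909 0.067 0.411
outer loop
vertex -0.421 -2.122 -2.503
vertex -0.586 -1.322 -2.269
vertex -1.135 -2.289 -0.895
endloop
endfacet
facet normal -0.058 0.270 -0.961
outer loop
vertex -0.586 -1.322 -2.269
vertex -1.225 -1.871 -2.385
vertex -1.389 -1.071 -2.15
endloop
endfacet
facet normal 0.316 0.712 0.627
outer loop
vertex -0.586 -1.322 -2.269
vertex -1.389 -1.071 -2.15
vertex -1.135 -2.289 -0.895
endloop
endfacet
facet normal -0.058 0.270 -0.961
outer loop
vertex -1.389 -1.071 -2.15
vertex -1.225 -1.871 -2.385
vertex -2.028 -1.62 -2.266
endloop
endfacet
facet normal -0.569 0.529 0.629
outer loop
vertex -1.389 -1.071 -2.15
vertex -2.028 -1.62 -2.266
vertex -1.135 -2.289 -0.895
endloop
endfacet
facet normal -0.058 0.270 -0.961
outer loop
vertex -2.028 -1.62 -2.266
vertex -1.225 -1.871 -2.385
vertex -1.863 -2.42 -2.501
endloop
endfacet
facet normal -0.860 -0.299 0.414
outer loop
vertex -2.028 -1.62 -2.266
vertex -1.863 -2.42 -2.501
vertex -1.135 -2.289 -0.895
endloop
endfacet
facet normal -0.058 0.270 -0.961
outer loop
vertex -1.863 -2.42 -2.501
vertex -1.225 -1.871 -2.385
vertex -1.06 -2.671 -2.62
endloop
endfacet
facet normal -0.266 -0.944 0.197
outer loop
vertex -1.863 -2.42 -2.501
vertex -1.06 -2.671 -2.62
vertex -1.135 -2.289 -0.895
endloop
endfacet
facet normal -0.057 0.271 -0.961
outer loop
vertex -1.06 -2.671 -2.62
vertex -1.225 -1.871 -2.385
vertex -0.421 -2.122 -2.503
endloop
endfacet
facet normal 0.618 -0.761 0.195
outer loop
vertex -1.06 -2.671 -2.62
vertex -0.421 -2.122 -2.503
vertex -1.135 -2.289 -0.895
endloop
endfacet

endsolid


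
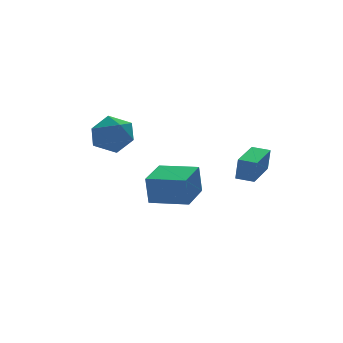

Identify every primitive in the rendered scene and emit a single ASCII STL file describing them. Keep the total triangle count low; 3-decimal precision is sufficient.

solid 
facet normal -0.047 0.852 0.522
outer loop
vertex -3.213 2.044 1.023
vertex -2.57 1.528 1.922
vertex -1.995 2.113 1.019
endloop
endfacet
facet normal -0.056 0.982 -0.180
outer loop
vertex -3.213 2.044 1.023
vertex -1.995 2.113 1.019
vertex -2.597 1.889 -0.018
endloop
endfacet
facet normal -0.616 0.640 -0.460
outer loop
vertex -3.213 2.044 1.023
vertex -2.597 1.889 -0.018
vertex -3.543 1.166 0.244
endloop
endfacet
facet normal -0.952 0.298 0.068
outer loop
vertex -3.213 2.044 1.023
vertex -3.543 1.166 0.244
vertex -3.527 0.943 1.443
endloop
endfacet
facet normal -0.600 0.429 0.675
outer loop
vertex -3.213 2.044 1.023
vertex -3.527 0.943 1.443
vertex -2.57 1.528 1.922
endloop
endfacet
facet normal 0.537 0.705 -0.464
outer loop
vertex -2.597 1.889 -0.018
vertex -1.995 2.113 1.019
vertex -1.573 1.277 0.237
endloop
endfacet
facet normal 0.553 0.493 0.672
outer loop
vertex -1.995 2.113 1.019
vertex -2.57 1.528 1.922
vertex -1.557 1.054 1.436
endloop
endfacet
facet normal -0.343 -0.191 0.920
outer loop
vertex -2.57 1.528 1.922
vertex -3.527 0.943 1.443
vertex -2.503 0.331 1.698
endloop
endfacet
facet normal -0.913 -0.402 -0.063
outer loop
vertex -3.527 0.943 1.443
vertex -3.543 1.166 0.244
vertex -3.105 0.107 0.661
endloop
endfacet
facet normal -0.369 0.151 -0.917
outer loop
vertex -3.543 1.166 0.244
vertex -2.597 1.889 -0.018
vertex -2.53 0.692 -0.242
endloop
endfacet
facet normal 0.952 -0.298 -0.068
outer loop
vertex -1.887 0.176 0.657
vertex -1.573 1.277 0.237
vertex -1.557 1.054 1.436
endloop
endfacet
facet normal 0.616 -0.640 0.460
outer loop
vertex -1.887 0.176 0.657
vertex -1.557 1.054 1.436
vertex -2.503 0.331 1.698
endloop
endfacet
facet normal 0.056 -0.982 0.180
outer loop
vertex -1.887 0.176 0.657
vertex -2.503 0.331 1.698
vertex -3.105 0.107 0.661
endloop
endfacet
facet normal 0.047 -0.852 -0.522
outer loop
vertex -1.887 0.176 0.657
vertex -3.105 0.107 0.661
vertex -2.53 0.692 -0.242
endloop
endfacet
facet normal 0.600 -0.429 -0.675
outer loop
vertex -1.887 0.176 0.657
vertex -2.53 0.692 -0.242
vertex -1.573 1.277 0.237
endloop
endfacet
facet normal 0.913 0.402 0.063
outer loop
vertex -1.557 1.054 1.436
vertex -1.573 1.277 0.237
vertex -1.995 2.113 1.019
endloop
endfacet
facet normal 0.369 -0.151 0.917
outer loop
vertex -2.503 0.331 1.698
vertex -1.557 1.054 1.436
vertex -2.57 1.528 1.922
endloop
endfacet
facet normal -0.537 -0.705 0.464
outer loop
vertex -3.105 0.107 0.661
vertex -2.503 0.331 1.698
vertex -3.527 0.943 1.443
endloop
endfacet
facet normal -0.553 -0.493 -0.672
outer loop
vertex -2.53 0.692 -0.242
vertex -3.105 0.107 0.661
vertex -3.543 1.166 0.244
endloop
endfacet
facet normal 0.343 0.191 -0.920
outer loop
vertex -1.573 1.277 0.237
vertex -2.53 0.692 -0.242
vertex -2.597 1.889 -0.018
endloop
endfacet
facet normal -0.727 -0.686 -0.031
outer loop
vertex 2.351 -4.18 -0.116
vertex 1.714 -3.51 -0.019
vertex 2.29 -4.06 -1.349
endloop
endfacet
facet normal 0.686 -0.720 -0.104
outer loop
vertex 3.866 -2.57 -1.281
vertex 2.351 -4.18 -0.116
vertex 2.29 -4.06 -1.349
endloop
endfacet
facet normal -0.727 -0.686 -0.031
outer loop
vertex 2.29 -4.06 -1.349
vertex 1.714 -3.51 -0.019
vertex 1.652 -3.389 -1.251
endloop
endfacet
facet normal -0.050 0.098 -0.994
outer loop
vertex 1.652 -3.389 -1.251
vertex 3.866 -2.57 -1.281
vertex 2.29 -4.06 -1.349
endloop
endfacet
facet normal 0.049 -0.097 0.994
outer loop
vertex 2.351 -4.18 -0.116
vertex 3.29 -2.02 0.049
vertex 1.714 -3.51 -0.019
endloop
endfacet
facet normal 0.685 -0.721 -0.105
outer loop
vertex 3.928 -2.691 -0.049
vertex 2.351 -4.18 -0.116
vertex 3.866 -2.57 -1.281
endloop
endfacet
facet normal 0.050 -0.098 0.994
outer loop
vertex 3.928 -2.691 -0.049
vertex 3.29 -2.02 0.049
vertex 2.351 -4.18 -0.116
endloop
endfacet
facet normal -0.686 0.720 0.105
outer loop
vertex 1.714 -3.51 -0.019
vertex 3.29 -2.02 0.049
vertex 1.652 -3.389 -1.251
endloop
endfacet
facet normal -0.049 0.097 -0.994
outer loop
vertex 3.229 -1.9 -1.184
vertex 3.866 -2.57 -1.281
vertex 1.652 -3.389 -1.251
endloop
endfacet
facet normal -0.685 0.721 0.104
outer loop
vertex 1.652 -3.389 -1.251
vertex 3.29 -2.02 0.049
vertex 3.229 -1.9 -1.184
endloop
endfacet
facet normal 0.727 0.686 0.031
outer loop
vertex 3.229 -1.9 -1.184
vertex 3.928 -2.691 -0.049
vertex 3.866 -2.57 -1.281
endloop
endfacet
facet normal 0.727 0.686 0.031
outer loop
vertex 3.29 -2.02 0.049
vertex 3.928 -2.691 -0.049
vertex 3.229 -1.9 -1.184
endloop
endfacet
facet normal -0.711 -0.699 -0.074
outer loop
vertex 1.26 0.872 -2.819
vertex -0.207 2.381 -2.975
vertex 1.434 0.871 -4.48
endloop
endfacet
facet normal 0.695 -0.715 0.073
outer loop
vertex 2.927 2.339 -4.325
vertex 1.26 0.872 -2.819
vertex 1.434 0.871 -4.48
endloop
endfacet
facet normal -0.711 -0.699 -0.074
outer loop
vertex 1.434 0.871 -4.48
vertex -0.207 2.381 -2.975
vertex -0.033 2.379 -4.636
endloop
endfacet
facet normal 0.104 -0.001 -0.995
outer loop
vertex -0.033 2.379 -4.636
vertex 2.927 2.339 -4.325
vertex 1.434 0.871 -4.48
endloop
endfacet
facet normal -0.104 0.001 0.995
outer loop
vertex 1.26 0.872 -2.819
vertex 1.286 3.849 -2.82
vertex -0.207 2.381 -2.975
endloop
endfacet
facet normal 0.696 -0.715 0.074
outer loop
vertex 2.753 2.341 -2.664
vertex 1.26 0.872 -2.819
vertex 2.927 2.339 -4.325
endloop
endfacet
facet normal -0.104 0.001 0.995
outer loop
vertex 2.753 2.341 -2.664
vertex 1.286 3.849 -2.82
vertex 1.26 0.872 -2.819
endloop
endfacet
facet normal -0.695 0.715 -0.074
outer loop
vertex -0.207 2.381 -2.975
vertex 1.286 3.849 -2.82
vertex -0.033 2.379 -4.636
endloop
endfacet
facet normal 0.104 -0.001 -0.995
outer loop
vertex 1.46 3.848 -4.481
vertex 2.927 2.339 -4.325
vertex -0.033 2.379 -4.636
endloop
endfacet
facet normal -0.696 0.715 -0.073
outer loop
vertex -0.033 2.379 -4.636
vertex 1.286 3.849 -2.82
vertex 1.46 3.848 -4.481
endloop
endfacet
facet normal 0.711 0.699 0.074
outer loop
vertex 1.46 3.848 -4.481
vertex 2.753 2.341 -2.664
vertex 2.927 2.339 -4.325
endloop
endfacet
facet normal 0.711 0.699 0.074
outer loop
vertex 1.286 3.849 -2.82
vertex 2.753 2.341 -2.664
vertex 1.46 3.848 -4.481
endloop
endfacet

endsolid


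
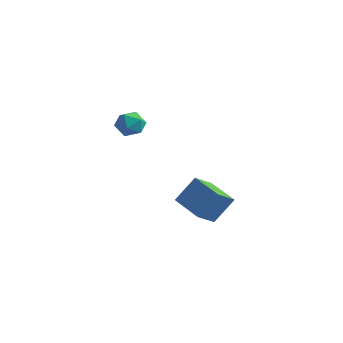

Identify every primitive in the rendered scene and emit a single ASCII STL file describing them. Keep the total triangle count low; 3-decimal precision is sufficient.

solid 
facet normal -0.946 0.217 0.241
outer loop
vertex -2.624 0.05 -2.017
vertex -2.549 1.259 -2.812
vertex -3.188 -0.842 -3.426
endloop
endfacet
facet normal -0.052 -0.834 0.549
outer loop
vertex -1.371 -1.259 -3.888
vertex -2.624 0.05 -2.017
vertex -3.188 -0.842 -3.426
endloop
endfacet
facet normal -0.946 0.217 0.240
outer loop
vertex -3.188 -0.842 -3.426
vertex -2.549 1.259 -2.812
vertex -3.112 0.368 -4.221
endloop
endfacet
facet normal -0.320 -0.506 -0.801
outer loop
vertex -3.112 0.368 -4.221
vertex -1.371 -1.259 -3.888
vertex -3.188 -0.842 -3.426
endloop
endfacet
facet normal 0.320 0.507 0.801
outer loop
vertex -2.624 0.05 -2.017
vertex -0.732 0.842 -3.274
vertex -2.549 1.259 -2.812
endloop
endfacet
facet normal -0.052 -0.834 0.549
outer loop
vertex -0.808 -0.368 -2.479
vertex -2.624 0.05 -2.017
vertex -1.371 -1.259 -3.888
endloop
endfacet
facet normal 0.320 0.506 0.801
outer loop
vertex -0.808 -0.368 -2.479
vertex -0.732 0.842 -3.274
vertex -2.624 0.05 -2.017
endloop
endfacet
facet normal 0.052 0.835 -0.549
outer loop
vertex -2.549 1.259 -2.812
vertex -0.732 0.842 -3.274
vertex -3.112 0.368 -4.221
endloop
endfacet
facet normal -0.320 -0.507 -0.801
outer loop
vertex -1.296 -0.05 -4.683
vertex -1.371 -1.259 -3.888
vertex -3.112 0.368 -4.221
endloop
endfacet
facet normal 0.052 0.834 -0.549
outer loop
vertex -3.112 0.368 -4.221
vertex -0.732 0.842 -3.274
vertex -1.296 -0.05 -4.683
endloop
endfacet
facet normal 0.946 -0.217 -0.241
outer loop
vertex -1.296 -0.05 -4.683
vertex -0.808 -0.368 -2.479
vertex -1.371 -1.259 -3.888
endloop
endfacet
facet normal 0.946 -0.218 -0.241
outer loop
vertex -0.732 0.842 -3.274
vertex -0.808 -0.368 -2.479
vertex -1.296 -0.05 -4.683
endloop
endfacet
facet normal -0.006 0.953 0.303
outer loop
vertex -3.786 -3.254 2.773
vertex -3.417 -3.481 3.494
vertex -2.947 -3.267 2.83
endloop
endfacet
facet normal 0.042 0.912 -0.408
outer loop
vertex -3.786 -3.254 2.773
vertex -2.947 -3.267 2.83
vertex -3.326 -3.559 2.138
endloop
endfacet
facet normal -0.526 0.553 -0.646
outer loop
vertex -3.786 -3.254 2.773
vertex -3.326 -3.559 2.138
vertex -4.031 -3.953 2.375
endloop
endfacet
facet normal -0.925 0.371 -0.083
outer loop
vertex -3.786 -3.254 2.773
vertex -4.031 -3.953 2.375
vertex -4.087 -3.905 3.213
endloop
endfacet
facet normal -0.603 0.619 0.503
outer loop
vertex -3.786 -3.254 2.773
vertex -4.087 -3.905 3.213
vertex -3.417 -3.481 3.494
endloop
endfacet
facet normal 0.626 0.534 -0.568
outer loop
vertex -3.326 -3.559 2.138
vertex -2.947 -3.267 2.83
vertex -2.673 -3.975 2.467
endloop
endfacet
facet normal 0.549 0.600 0.582
outer loop
vertex -2.947 -3.267 2.83
vertex -3.417 -3.481 3.494
vertex -2.729 -3.927 3.305
endloop
endfacet
facet normal -0.418 0.060 0.906
outer loop
vertex -3.417 -3.481 3.494
vertex -4.087 -3.905 3.213
vertex -3.434 -4.321 3.542
endloop
endfacet
facet normal -0.939 -0.341 -0.043
outer loop
vertex -4.087 -3.905 3.213
vertex -4.031 -3.953 2.375
vertex -3.813 -4.613 2.85
endloop
endfacet
facet normal -0.294 -0.049 -0.955
outer loop
vertex -4.031 -3.953 2.375
vertex -3.326 -3.559 2.138
vertex -3.343 -4.399 2.186
endloop
endfacet
facet normal 0.925 -0.371 0.083
outer loop
vertex -2.974 -4.626 2.907
vertex -2.673 -3.975 2.467
vertex -2.729 -3.927 3.305
endloop
endfacet
facet normal 0.526 -0.553 0.646
outer loop
vertex -2.974 -4.626 2.907
vertex -2.729 -3.927 3.305
vertex -3.434 -4.321 3.542
endloop
endfacet
facet normal -0.042 -0.912 0.408
outer loop
vertex -2.974 -4.626 2.907
vertex -3.434 -4.321 3.542
vertex -3.813 -4.613 2.85
endloop
endfacet
facet normal 0.006 -0.953 -0.303
outer loop
vertex -2.974 -4.626 2.907
vertex -3.813 -4.613 2.85
vertex -3.343 -4.399 2.186
endloop
endfacet
facet normal 0.603 -0.619 -0.503
outer loop
vertex -2.974 -4.626 2.907
vertex -3.343 -4.399 2.186
vertex -2.673 -3.975 2.467
endloop
endfacet
facet normal 0.939 0.341 0.043
outer loop
vertex -2.729 -3.927 3.305
vertex -2.673 -3.975 2.467
vertex -2.947 -3.267 2.83
endloop
endfacet
facet normal 0.294 0.049 0.955
outer loop
vertex -3.434 -4.321 3.542
vertex -2.729 -3.927 3.305
vertex -3.417 -3.481 3.494
endloop
endfacet
facet normal -0.626 -0.534 0.568
outer loop
vertex -3.813 -4.613 2.85
vertex -3.434 -4.321 3.542
vertex -4.087 -3.905 3.213
endloop
endfacet
facet normal -0.549 -0.600 -0.582
outer loop
vertex -3.343 -4.399 2.186
vertex -3.813 -4.613 2.85
vertex -4.031 -3.953 2.375
endloop
endfacet
facet normal 0.418 -0.060 -0.906
outer loop
vertex -2.673 -3.975 2.467
vertex -3.343 -4.399 2.186
vertex -3.326 -3.559 2.138
endloop
endfacet

endsolid


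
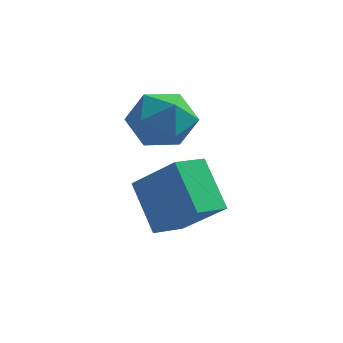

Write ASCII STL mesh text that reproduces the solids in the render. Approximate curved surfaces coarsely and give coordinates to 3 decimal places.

solid 
facet normal 0.024 0.979 0.203
outer loop
vertex 0.121 0.316 0.24
vertex -0.797 0.234 0.746
vertex 0.105 0.103 1.269
endloop
endfacet
facet normal 0.685 0.711 0.158
outer loop
vertex 0.121 0.316 0.24
vertex 0.105 0.103 1.269
vertex 0.776 -0.403 0.638
endloop
endfacet
facet normal 0.762 0.423 -0.490
outer loop
vertex 0.121 0.316 0.24
vertex 0.776 -0.403 0.638
vertex 0.289 -0.584 -0.276
endloop
endfacet
facet normal 0.150 0.513 -0.845
outer loop
vertex 0.121 0.316 0.24
vertex 0.289 -0.584 -0.276
vertex -0.683 -0.19 -0.209
endloop
endfacet
facet normal -0.306 0.856 -0.417
outer loop
vertex 0.121 0.316 0.24
vertex -0.683 -0.19 -0.209
vertex -0.797 0.234 0.746
endloop
endfacet
facet normal 0.744 0.188 0.641
outer loop
vertex 0.776 -0.403 0.638
vertex 0.105 0.103 1.269
vertex 0.263 -0.93 1.389
endloop
endfacet
facet normal -0.324 0.621 0.714
outer loop
vertex 0.105 0.103 1.269
vertex -0.797 0.234 0.746
vertex -0.709 -0.536 1.456
endloop
endfacet
facet normal -0.859 0.422 -0.290
outer loop
vertex -0.797 0.234 0.746
vertex -0.683 -0.19 -0.209
vertex -1.196 -0.717 0.542
endloop
endfacet
facet normal -0.122 -0.133 -0.984
outer loop
vertex -0.683 -0.19 -0.209
vertex 0.289 -0.584 -0.276
vertex -0.525 -1.223 -0.089
endloop
endfacet
facet normal 0.870 -0.277 -0.408
outer loop
vertex 0.289 -0.584 -0.276
vertex 0.776 -0.403 0.638
vertex 0.377 -1.354 0.434
endloop
endfacet
facet normal -0.150 -0.513 0.845
outer loop
vertex -0.541 -1.436 0.94
vertex 0.263 -0.93 1.389
vertex -0.709 -0.536 1.456
endloop
endfacet
facet normal -0.762 -0.423 0.490
outer loop
vertex -0.541 -1.436 0.94
vertex -0.709 -0.536 1.456
vertex -1.196 -0.717 0.542
endloop
endfacet
facet normal -0.685 -0.711 -0.158
outer loop
vertex -0.541 -1.436 0.94
vertex -1.196 -0.717 0.542
vertex -0.525 -1.223 -0.089
endloop
endfacet
facet normal -0.024 -0.979 -0.203
outer loop
vertex -0.541 -1.436 0.94
vertex -0.525 -1.223 -0.089
vertex 0.377 -1.354 0.434
endloop
endfacet
facet normal 0.306 -0.856 0.417
outer loop
vertex -0.541 -1.436 0.94
vertex 0.377 -1.354 0.434
vertex 0.263 -0.93 1.389
endloop
endfacet
facet normal 0.122 0.133 0.984
outer loop
vertex -0.709 -0.536 1.456
vertex 0.263 -0.93 1.389
vertex 0.105 0.103 1.269
endloop
endfacet
facet normal -0.870 0.277 0.408
outer loop
vertex -1.196 -0.717 0.542
vertex -0.709 -0.536 1.456
vertex -0.797 0.234 0.746
endloop
endfacet
facet normal -0.744 -0.188 -0.641
outer loop
vertex -0.525 -1.223 -0.089
vertex -1.196 -0.717 0.542
vertex -0.683 -0.19 -0.209
endloop
endfacet
facet normal 0.324 -0.621 -0.714
outer loop
vertex 0.377 -1.354 0.434
vertex -0.525 -1.223 -0.089
vertex 0.289 -0.584 -0.276
endloop
endfacet
facet normal 0.859 -0.422 0.290
outer loop
vertex 0.263 -0.93 1.389
vertex 0.377 -1.354 0.434
vertex 0.776 -0.403 0.638
endloop
endfacet
facet normal -0.689 0.270 -0.672
outer loop
vertex -0.802 -1.437 -1.474
vertex -0.227 -0.581 -1.719
vertex 0.043 -2.36 -2.711
endloop
endfacet
facet normal -0.542 -0.807 0.232
outer loop
vertex 1.367 -2.879 -1.421
vertex -0.802 -1.437 -1.474
vertex 0.043 -2.36 -2.711
endloop
endfacet
facet normal -0.690 0.270 -0.672
outer loop
vertex 0.043 -2.36 -2.711
vertex -0.227 -0.581 -1.719
vertex 0.618 -1.504 -2.957
endloop
endfacet
facet normal 0.480 -0.524 -0.703
outer loop
vertex 0.618 -1.504 -2.957
vertex 1.367 -2.879 -1.421
vertex 0.043 -2.36 -2.711
endloop
endfacet
facet normal -0.480 0.524 0.704
outer loop
vertex -0.802 -1.437 -1.474
vertex 1.097 -1.1 -0.429
vertex -0.227 -0.581 -1.719
endloop
endfacet
facet normal -0.542 -0.807 0.232
outer loop
vertex 0.522 -1.956 -0.183
vertex -0.802 -1.437 -1.474
vertex 1.367 -2.879 -1.421
endloop
endfacet
facet normal -0.480 0.525 0.703
outer loop
vertex 0.522 -1.956 -0.183
vertex 1.097 -1.1 -0.429
vertex -0.802 -1.437 -1.474
endloop
endfacet
facet normal 0.542 0.808 -0.232
outer loop
vertex -0.227 -0.581 -1.719
vertex 1.097 -1.1 -0.429
vertex 0.618 -1.504 -2.957
endloop
endfacet
facet normal 0.480 -0.524 -0.703
outer loop
vertex 1.942 -2.023 -1.666
vertex 1.367 -2.879 -1.421
vertex 0.618 -1.504 -2.957
endloop
endfacet
facet normal 0.543 0.807 -0.232
outer loop
vertex 0.618 -1.504 -2.957
vertex 1.097 -1.1 -0.429
vertex 1.942 -2.023 -1.666
endloop
endfacet
facet normal 0.689 -0.271 0.672
outer loop
vertex 1.942 -2.023 -1.666
vertex 0.522 -1.956 -0.183
vertex 1.367 -2.879 -1.421
endloop
endfacet
facet normal 0.689 -0.270 0.672
outer loop
vertex 1.097 -1.1 -0.429
vertex 0.522 -1.956 -0.183
vertex 1.942 -2.023 -1.666
endloop
endfacet

endsolid


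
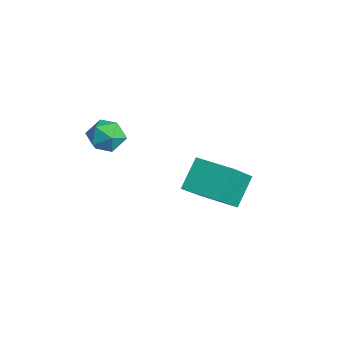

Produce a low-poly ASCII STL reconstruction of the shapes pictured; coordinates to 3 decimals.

solid 
facet normal -0.792 -0.610 0.030
outer loop
vertex -2.881 0.333 -1.688
vertex -3.515 1.215 -0.486
vertex -3.855 1.53 -3.082
endloop
endfacet
facet normal 0.391 -0.545 -0.741
outer loop
vertex -2.485 2.585 -3.134
vertex -2.881 0.333 -1.688
vertex -3.855 1.53 -3.082
endloop
endfacet
facet normal -0.792 -0.609 0.030
outer loop
vertex -3.855 1.53 -3.082
vertex -3.515 1.215 -0.486
vertex -4.489 2.413 -1.88
endloop
endfacet
facet normal -0.469 0.576 -0.670
outer loop
vertex -4.489 2.413 -1.88
vertex -2.485 2.585 -3.134
vertex -3.855 1.53 -3.082
endloop
endfacet
facet normal 0.469 -0.576 0.670
outer loop
vertex -2.881 0.333 -1.688
vertex -2.145 2.27 -0.538
vertex -3.515 1.215 -0.486
endloop
endfacet
facet normal 0.391 -0.545 -0.742
outer loop
vertex -1.511 1.387 -1.74
vertex -2.881 0.333 -1.688
vertex -2.485 2.585 -3.134
endloop
endfacet
facet normal 0.468 -0.576 0.670
outer loop
vertex -1.511 1.387 -1.74
vertex -2.145 2.27 -0.538
vertex -2.881 0.333 -1.688
endloop
endfacet
facet normal -0.391 0.545 0.742
outer loop
vertex -3.515 1.215 -0.486
vertex -2.145 2.27 -0.538
vertex -4.489 2.413 -1.88
endloop
endfacet
facet normal -0.469 0.576 -0.670
outer loop
vertex -3.119 3.467 -1.932
vertex -2.485 2.585 -3.134
vertex -4.489 2.413 -1.88
endloop
endfacet
facet normal -0.391 0.545 0.741
outer loop
vertex -4.489 2.413 -1.88
vertex -2.145 2.27 -0.538
vertex -3.119 3.467 -1.932
endloop
endfacet
facet normal 0.792 0.610 -0.030
outer loop
vertex -3.119 3.467 -1.932
vertex -1.511 1.387 -1.74
vertex -2.485 2.585 -3.134
endloop
endfacet
facet normal 0.792 0.610 -0.030
outer loop
vertex -2.145 2.27 -0.538
vertex -1.511 1.387 -1.74
vertex -3.119 3.467 -1.932
endloop
endfacet
facet normal -0.923 0.355 0.149
outer loop
vertex -4.304 -1.663 1.516
vertex -4.633 -2.347 1.107
vertex -4.506 -2.375 1.959
endloop
endfacet
facet normal -0.484 0.557 0.674
outer loop
vertex -4.304 -1.663 1.516
vertex -4.506 -2.375 1.959
vertex -3.776 -1.952 2.134
endloop
endfacet
facet normal 0.056 0.922 0.383
outer loop
vertex -4.304 -1.663 1.516
vertex -3.776 -1.952 2.134
vertex -3.451 -1.662 1.389
endloop
endfacet
facet normal -0.049 0.945 -0.323
outer loop
vertex -4.304 -1.663 1.516
vertex -3.451 -1.662 1.389
vertex -3.981 -1.906 0.755
endloop
endfacet
facet normal -0.654 0.594 -0.468
outer loop
vertex -4.304 -1.663 1.516
vertex -3.981 -1.906 0.755
vertex -4.633 -2.347 1.107
endloop
endfacet
facet normal -0.215 -0.032 0.976
outer loop
vertex -3.776 -1.952 2.134
vertex -4.506 -2.375 1.959
vertex -3.779 -2.814 2.105
endloop
endfacet
facet normal -0.925 -0.357 0.126
outer loop
vertex -4.506 -2.375 1.959
vertex -4.633 -2.347 1.107
vertex -4.309 -3.058 1.471
endloop
endfacet
facet normal -0.491 0.031 -0.871
outer loop
vertex -4.633 -2.347 1.107
vertex -3.981 -1.906 0.755
vertex -3.984 -2.768 0.726
endloop
endfacet
facet normal 0.488 0.596 -0.637
outer loop
vertex -3.981 -1.906 0.755
vertex -3.451 -1.662 1.389
vertex -3.254 -2.345 0.901
endloop
endfacet
facet normal 0.658 0.558 0.505
outer loop
vertex -3.451 -1.662 1.389
vertex -3.776 -1.952 2.134
vertex -3.127 -2.373 1.753
endloop
endfacet
facet normal 0.049 -0.945 0.323
outer loop
vertex -3.456 -3.057 1.344
vertex -3.779 -2.814 2.105
vertex -4.309 -3.058 1.471
endloop
endfacet
facet normal -0.056 -0.922 -0.383
outer loop
vertex -3.456 -3.057 1.344
vertex -4.309 -3.058 1.471
vertex -3.984 -2.768 0.726
endloop
endfacet
facet normal 0.484 -0.557 -0.674
outer loop
vertex -3.456 -3.057 1.344
vertex -3.984 -2.768 0.726
vertex -3.254 -2.345 0.901
endloop
endfacet
facet normal 0.923 -0.355 -0.149
outer loop
vertex -3.456 -3.057 1.344
vertex -3.254 -2.345 0.901
vertex -3.127 -2.373 1.753
endloop
endfacet
facet normal 0.654 -0.594 0.468
outer loop
vertex -3.456 -3.057 1.344
vertex -3.127 -2.373 1.753
vertex -3.779 -2.814 2.105
endloop
endfacet
facet normal -0.488 -0.596 0.637
outer loop
vertex -4.309 -3.058 1.471
vertex -3.779 -2.814 2.105
vertex -4.506 -2.375 1.959
endloop
endfacet
facet normal -0.658 -0.558 -0.505
outer loop
vertex -3.984 -2.768 0.726
vertex -4.309 -3.058 1.471
vertex -4.633 -2.347 1.107
endloop
endfacet
facet normal 0.215 0.032 -0.976
outer loop
vertex -3.254 -2.345 0.901
vertex -3.984 -2.768 0.726
vertex -3.981 -1.906 0.755
endloop
endfacet
facet normal 0.925 0.357 -0.126
outer loop
vertex -3.127 -2.373 1.753
vertex -3.254 -2.345 0.901
vertex -3.451 -1.662 1.389
endloop
endfacet
facet normal 0.491 -0.031 0.871
outer loop
vertex -3.779 -2.814 2.105
vertex -3.127 -2.373 1.753
vertex -3.776 -1.952 2.134
endloop
endfacet

endsolid


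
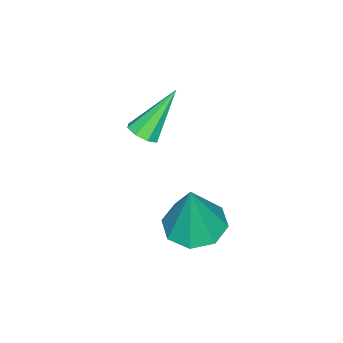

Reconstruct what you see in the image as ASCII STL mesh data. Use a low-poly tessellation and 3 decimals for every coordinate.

solid 
facet normal 0.545 -0.296 -0.784
outer loop
vertex 2.804 -0.926 -0.747
vertex 2.436 -1.304 -0.86
vertex 2.51 -0.789 -1.003
endloop
endfacet
facet normal 0.287 0.942 0.175
outer loop
vertex 2.804 -0.926 -0.747
vertex 2.51 -0.789 -1.003
vertex 1.424 -0.756 0.6
endloop
endfacet
facet normal 0.543 -0.296 -0.785
outer loop
vertex 2.51 -0.789 -1.003
vertex 2.436 -1.304 -0.86
vertex 2.172 -0.953 -1.175
endloop
endfacet
facet normal -0.323 0.916 -0.238
outer loop
vertex 2.51 -0.789 -1.003
vertex 2.172 -0.953 -1.175
vertex 1.424 -0.756 0.6
endloop
endfacet
facet normal 0.545 -0.294 -0.785
outer loop
vertex 2.172 -0.953 -1.175
vertex 2.436 -1.304 -0.86
vertex 1.989 -1.324 -1.163
endloop
endfacet
facet normal -0.829 0.396 -0.394
outer loop
vertex 2.172 -0.953 -1.175
vertex 1.989 -1.324 -1.163
vertex 1.424 -0.756 0.6
endloop
endfacet
facet normal 0.545 -0.293 -0.785
outer loop
vertex 1.989 -1.324 -1.163
vertex 2.436 -1.304 -0.86
vertex 2.068 -1.683 -0.974
endloop
endfacet
facet normal -0.930 -0.309 -0.198
outer loop
vertex 1.989 -1.324 -1.163
vertex 2.068 -1.683 -0.974
vertex 1.424 -0.756 0.6
endloop
endfacet
facet normal 0.546 -0.294 -0.784
outer loop
vertex 2.068 -1.683 -0.974
vertex 2.436 -1.304 -0.86
vertex 2.362 -1.82 -0.718
endloop
endfacet
facet normal -0.569 -0.789 0.232
outer loop
vertex 2.068 -1.683 -0.974
vertex 2.362 -1.82 -0.718
vertex 1.424 -0.756 0.6
endloop
endfacet
facet normal 0.544 -0.294 -0.786
outer loop
vertex 2.362 -1.82 -0.718
vertex 2.436 -1.304 -0.86
vertex 2.7 -1.655 -0.546
endloop
endfacet
facet normal 0.043 -0.762 0.646
outer loop
vertex 2.362 -1.82 -0.718
vertex 2.7 -1.655 -0.546
vertex 1.424 -0.756 0.6
endloop
endfacet
facet normal 0.544 -0.294 -0.786
outer loop
vertex 2.7 -1.655 -0.546
vertex 2.436 -1.304 -0.86
vertex 2.883 -1.285 -0.558
endloop
endfacet
facet normal 0.547 -0.245 0.801
outer loop
vertex 2.7 -1.655 -0.546
vertex 2.883 -1.285 -0.558
vertex 1.424 -0.756 0.6
endloop
endfacet
facet normal 0.544 -0.294 -0.786
outer loop
vertex 2.883 -1.285 -0.558
vertex 2.436 -1.304 -0.86
vertex 2.804 -0.926 -0.747
endloop
endfacet
facet normal 0.648 0.462 0.606
outer loop
vertex 2.883 -1.285 -0.558
vertex 2.804 -0.926 -0.747
vertex 1.424 -0.756 0.6
endloop
endfacet
facet normal -0.231 -0.052 -0.972
outer loop
vertex 3.674 0.94 -4.243
vertex 2.768 0.616 -4.01
vertex 3.177 1.505 -4.155
endloop
endfacet
facet normal 0.751 0.630 0.199
outer loop
vertex 3.674 0.94 -4.243
vertex 3.177 1.505 -4.155
vertex 3.252 0.724 -1.97
endloop
endfacet
facet normal -0.231 -0.052 -0.972
outer loop
vertex 3.177 1.505 -4.155
vertex 2.768 0.616 -4.01
vertex 2.44 1.549 -3.982
endloop
endfacet
facet normal 0.133 0.935 0.330
outer loop
vertex 3.177 1.505 -4.155
vertex 2.44 1.549 -3.982
vertex 3.252 0.724 -1.97
endloop
endfacet
facet normal -0.231 -0.052 -0.972
outer loop
vertex 2.44 1.549 -3.982
vertex 2.768 0.616 -4.01
vertex 1.896 1.046 -3.826
endloop
endfacet
facet normal -0.509 0.704 0.494
outer loop
vertex 2.44 1.549 -3.982
vertex 1.896 1.046 -3.826
vertex 3.252 0.724 -1.97
endloop
endfacet
facet normal -0.230 -0.051 -0.972
outer loop
vertex 1.896 1.046 -3.826
vertex 2.768 0.616 -4.01
vertex 1.862 0.291 -3.778
endloop
endfacet
facet normal -0.799 0.074 0.597
outer loop
vertex 1.896 1.046 -3.826
vertex 1.862 0.291 -3.778
vertex 3.252 0.724 -1.97
endloop
endfacet
facet normal -0.230 -0.051 -0.972
outer loop
vertex 1.862 0.291 -3.778
vertex 2.768 0.616 -4.01
vertex 2.359 -0.274 -3.866
endloop
endfacet
facet normal -0.567 -0.588 0.577
outer loop
vertex 1.862 0.291 -3.778
vertex 2.359 -0.274 -3.866
vertex 3.252 0.724 -1.97
endloop
endfacet
facet normal -0.230 -0.051 -0.972
outer loop
vertex 2.359 -0.274 -3.866
vertex 2.768 0.616 -4.01
vertex 3.095 -0.318 -4.038
endloop
endfacet
facet normal 0.051 -0.893 0.446
outer loop
vertex 2.359 -0.274 -3.866
vertex 3.095 -0.318 -4.038
vertex 3.252 0.724 -1.97
endloop
endfacet
facet normal -0.231 -0.052 -0.972
outer loop
vertex 3.095 -0.318 -4.038
vertex 2.768 0.616 -4.01
vertex 3.64 0.185 -4.194
endloop
endfacet
facet normal 0.693 -0.664 0.282
outer loop
vertex 3.095 -0.318 -4.038
vertex 3.64 0.185 -4.194
vertex 3.252 0.724 -1.97
endloop
endfacet
facet normal -0.231 -0.053 -0.972
outer loop
vertex 3.64 0.185 -4.194
vertex 2.768 0.616 -4.01
vertex 3.674 0.94 -4.243
endloop
endfacet
facet normal 0.983 -0.033 0.179
outer loop
vertex 3.64 0.185 -4.194
vertex 3.674 0.94 -4.243
vertex 3.252 0.724 -1.97
endloop
endfacet

endsolid


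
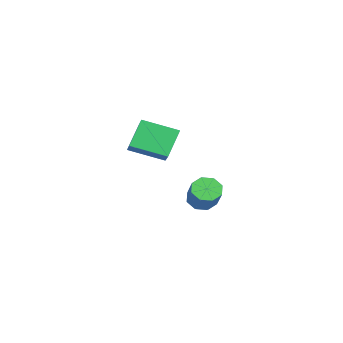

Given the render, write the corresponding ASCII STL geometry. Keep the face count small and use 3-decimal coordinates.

solid 
facet normal -0.844 -0.030 -0.536
outer loop
vertex 2.162 -1.252 4.624
vertex 2.531 0.707 3.932
vertex 3.116 -1.949 3.162
endloop
endfacet
facet normal -0.175 -0.928 0.328
outer loop
vertex 4.289 -1.907 3.908
vertex 2.162 -1.252 4.624
vertex 3.116 -1.949 3.162
endloop
endfacet
facet normal -0.843 -0.030 -0.536
outer loop
vertex 3.116 -1.949 3.162
vertex 2.531 0.707 3.932
vertex 3.486 0.01 2.47
endloop
endfacet
facet normal 0.508 -0.371 -0.778
outer loop
vertex 3.486 0.01 2.47
vertex 4.289 -1.907 3.908
vertex 3.116 -1.949 3.162
endloop
endfacet
facet normal -0.508 0.370 0.778
outer loop
vertex 2.162 -1.252 4.624
vertex 3.704 0.749 4.678
vertex 2.531 0.707 3.932
endloop
endfacet
facet normal -0.175 -0.928 0.328
outer loop
vertex 3.334 -1.21 5.37
vertex 2.162 -1.252 4.624
vertex 4.289 -1.907 3.908
endloop
endfacet
facet normal -0.508 0.371 0.777
outer loop
vertex 3.334 -1.21 5.37
vertex 3.704 0.749 4.678
vertex 2.162 -1.252 4.624
endloop
endfacet
facet normal 0.175 0.928 -0.328
outer loop
vertex 2.531 0.707 3.932
vertex 3.704 0.749 4.678
vertex 3.486 0.01 2.47
endloop
endfacet
facet normal 0.508 -0.370 -0.778
outer loop
vertex 4.658 0.052 3.216
vertex 4.289 -1.907 3.908
vertex 3.486 0.01 2.47
endloop
endfacet
facet normal 0.176 0.928 -0.328
outer loop
vertex 3.486 0.01 2.47
vertex 3.704 0.749 4.678
vertex 4.658 0.052 3.216
endloop
endfacet
facet normal 0.843 0.031 0.536
outer loop
vertex 4.658 0.052 3.216
vertex 3.334 -1.21 5.37
vertex 4.289 -1.907 3.908
endloop
endfacet
facet normal 0.844 0.030 0.536
outer loop
vertex 3.704 0.749 4.678
vertex 3.334 -1.21 5.37
vertex 4.658 0.052 3.216
endloop
endfacet
facet normal -0.717 -0.066 -0.694
outer loop
vertex -1.914 2.101 -3.519
vertex -2.494 2.548 -2.962
vertex -1.89 2.799 -3.61
endloop
endfacet
facet normal 0.696 -0.116 -0.708
outer loop
vertex -1.914 2.101 -3.519
vertex -1.89 2.799 -3.61
vertex -0.566 2.224 -2.214
endloop
endfacet
facet normal 0.696 -0.116 -0.708
outer loop
vertex -0.566 2.224 -2.214
vertex -1.89 2.799 -3.61
vertex -0.542 2.922 -2.305
endloop
endfacet
facet normal 0.717 0.066 0.694
outer loop
vertex -0.566 2.224 -2.214
vertex -0.542 2.922 -2.305
vertex -1.146 2.672 -1.658
endloop
endfacet
facet normal -0.717 -0.066 -0.694
outer loop
vertex -1.89 2.799 -3.61
vertex -2.494 2.548 -2.962
vertex -2.22 3.35 -3.321
endloop
endfacet
facet normal 0.516 0.619 -0.592
outer loop
vertex -1.89 2.799 -3.61
vertex -2.22 3.35 -3.321
vertex -0.542 2.922 -2.305
endloop
endfacet
facet normal 0.516 0.619 -0.592
outer loop
vertex -0.542 2.922 -2.305
vertex -2.22 3.35 -3.321
vertex -0.872 3.473 -2.016
endloop
endfacet
facet normal 0.717 0.065 0.694
outer loop
vertex -0.542 2.922 -2.305
vertex -0.872 3.473 -2.016
vertex -1.146 2.672 -1.658
endloop
endfacet
facet normal -0.717 -0.065 -0.694
outer loop
vertex -2.22 3.35 -3.321
vertex -2.494 2.548 -2.962
vertex -2.71 3.431 -2.822
endloop
endfacet
facet normal 0.033 0.991 -0.128
outer loop
vertex -2.22 3.35 -3.321
vertex -2.71 3.431 -2.822
vertex -0.872 3.473 -2.016
endloop
endfacet
facet normal 0.034 0.991 -0.130
outer loop
vertex -0.872 3.473 -2.016
vertex -2.71 3.431 -2.822
vertex -1.362 3.555 -1.518
endloop
endfacet
facet normal 0.717 0.065 0.694
outer loop
vertex -0.872 3.473 -2.016
vertex -1.362 3.555 -1.518
vertex -1.146 2.672 -1.658
endloop
endfacet
facet normal -0.716 -0.065 -0.695
outer loop
vertex -2.71 3.431 -2.822
vertex -2.494 2.548 -2.962
vertex -3.074 2.996 -2.406
endloop
endfacet
facet normal -0.468 0.783 0.409
outer loop
vertex -2.71 3.431 -2.822
vertex -3.074 2.996 -2.406
vertex -1.362 3.555 -1.518
endloop
endfacet
facet normal -0.468 0.783 0.410
outer loop
vertex -1.362 3.555 -1.518
vertex -3.074 2.996 -2.406
vertex -1.726 3.119 -1.101
endloop
endfacet
facet normal 0.717 0.065 0.694
outer loop
vertex -1.362 3.555 -1.518
vertex -1.726 3.119 -1.101
vertex -1.146 2.672 -1.658
endloop
endfacet
facet normal -0.717 -0.066 -0.694
outer loop
vertex -3.074 2.996 -2.406
vertex -2.494 2.548 -2.962
vertex -3.098 2.298 -2.315
endloop
endfacet
facet normal -0.696 0.116 0.708
outer loop
vertex -3.074 2.996 -2.406
vertex -3.098 2.298 -2.315
vertex -1.726 3.119 -1.101
endloop
endfacet
facet normal -0.696 0.116 0.708
outer loop
vertex -1.726 3.119 -1.101
vertex -3.098 2.298 -2.315
vertex -1.75 2.421 -1.01
endloop
endfacet
facet normal 0.717 0.066 0.694
outer loop
vertex -1.726 3.119 -1.101
vertex -1.75 2.421 -1.01
vertex -1.146 2.672 -1.658
endloop
endfacet
facet normal -0.717 -0.065 -0.694
outer loop
vertex -3.098 2.298 -2.315
vertex -2.494 2.548 -2.962
vertex -2.768 1.747 -2.604
endloop
endfacet
facet normal -0.516 -0.619 0.592
outer loop
vertex -3.098 2.298 -2.315
vertex -2.768 1.747 -2.604
vertex -1.75 2.421 -1.01
endloop
endfacet
facet normal -0.516 -0.619 0.592
outer loop
vertex -1.75 2.421 -1.01
vertex -2.768 1.747 -2.604
vertex -1.42 1.87 -1.299
endloop
endfacet
facet normal 0.717 0.066 0.694
outer loop
vertex -1.75 2.421 -1.01
vertex -1.42 1.87 -1.299
vertex -1.146 2.672 -1.658
endloop
endfacet
facet normal -0.717 -0.065 -0.694
outer loop
vertex -2.768 1.747 -2.604
vertex -2.494 2.548 -2.962
vertex -2.278 1.665 -3.102
endloop
endfacet
facet normal -0.035 -0.991 0.129
outer loop
vertex -2.768 1.747 -2.604
vertex -2.278 1.665 -3.102
vertex -1.42 1.87 -1.299
endloop
endfacet
facet normal -0.033 -0.991 0.128
outer loop
vertex -1.42 1.87 -1.299
vertex -2.278 1.665 -3.102
vertex -0.93 1.789 -1.798
endloop
endfacet
facet normal 0.717 0.065 0.694
outer loop
vertex -1.42 1.87 -1.299
vertex -0.93 1.789 -1.798
vertex -1.146 2.672 -1.658
endloop
endfacet
facet normal -0.717 -0.065 -0.694
outer loop
vertex -2.278 1.665 -3.102
vertex -2.494 2.548 -2.962
vertex -1.914 2.101 -3.519
endloop
endfacet
facet normal 0.468 -0.783 -0.410
outer loop
vertex -2.278 1.665 -3.102
vertex -1.914 2.101 -3.519
vertex -0.93 1.789 -1.798
endloop
endfacet
facet normal 0.468 -0.783 -0.410
outer loop
vertex -0.93 1.789 -1.798
vertex -1.914 2.101 -3.519
vertex -0.566 2.224 -2.214
endloop
endfacet
facet normal 0.716 0.065 0.695
outer loop
vertex -0.93 1.789 -1.798
vertex -0.566 2.224 -2.214
vertex -1.146 2.672 -1.658
endloop
endfacet

endsolid
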